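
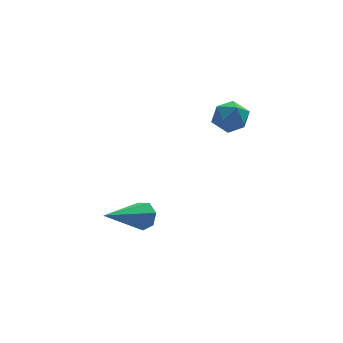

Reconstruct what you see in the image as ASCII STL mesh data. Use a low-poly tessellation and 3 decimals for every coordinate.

solid 
facet normal 0.789 0.430 -0.439
outer loop
vertex -1.862 -0.332 -0.538
vertex -2.274 0.047 -0.907
vertex -2.011 0.179 -0.305
endloop
endfacet
facet normal 0.327 -0.311 0.892
outer loop
vertex -1.862 -0.332 -0.538
vertex -2.011 0.179 -0.305
vertex -3.986 -0.887 0.047
endloop
endfacet
facet normal 0.789 0.431 -0.439
outer loop
vertex -2.011 0.179 -0.305
vertex -2.274 0.047 -0.907
vertex -2.358 0.59 -0.525
endloop
endfacet
facet normal -0.069 0.425 0.903
outer loop
vertex -2.011 0.179 -0.305
vertex -2.358 0.59 -0.525
vertex -3.986 -0.887 0.047
endloop
endfacet
facet normal 0.788 0.431 -0.439
outer loop
vertex -2.358 0.59 -0.525
vertex -2.274 0.047 -0.907
vertex -2.642 0.593 -1.032
endloop
endfacet
facet normal -0.571 0.755 0.324
outer loop
vertex -2.358 0.59 -0.525
vertex -2.642 0.593 -1.032
vertex -3.986 -0.887 0.047
endloop
endfacet
facet normal 0.788 0.431 -0.440
outer loop
vertex -2.642 0.593 -1.032
vertex -2.274 0.047 -0.907
vertex -2.649 0.184 -1.445
endloop
endfacet
facet normal -0.804 0.430 -0.412
outer loop
vertex -2.642 0.593 -1.032
vertex -2.649 0.184 -1.445
vertex -3.986 -0.887 0.047
endloop
endfacet
facet normal 0.788 0.430 -0.440
outer loop
vertex -2.649 0.184 -1.445
vertex -2.274 0.047 -0.907
vertex -2.374 -0.329 -1.453
endloop
endfacet
facet normal -0.590 -0.305 -0.748
outer loop
vertex -2.649 0.184 -1.445
vertex -2.374 -0.329 -1.453
vertex -3.986 -0.887 0.047
endloop
endfacet
facet normal 0.789 0.429 -0.440
outer loop
vertex -2.374 -0.329 -1.453
vertex -2.274 0.047 -0.907
vertex -2.024 -0.558 -1.049
endloop
endfacet
facet normal -0.090 -0.898 -0.431
outer loop
vertex -2.374 -0.329 -1.453
vertex -2.024 -0.558 -1.049
vertex -3.986 -0.887 0.047
endloop
endfacet
facet normal 0.789 0.429 -0.440
outer loop
vertex -2.024 -0.558 -1.049
vertex -2.274 0.047 -0.907
vertex -1.862 -0.332 -0.538
endloop
endfacet
facet normal 0.317 -0.900 0.298
outer loop
vertex -2.024 -0.558 -1.049
vertex -1.862 -0.332 -0.538
vertex -3.986 -0.887 0.047
endloop
endfacet
facet normal -0.426 -0.412 0.805
outer loop
vertex 1.161 2.393 3.308
vertex 1.233 1.641 2.961
vertex 1.845 1.939 3.437
endloop
endfacet
facet normal -0.067 0.178 0.982
outer loop
vertex 1.161 2.393 3.308
vertex 1.845 1.939 3.437
vertex 1.908 2.755 3.293
endloop
endfacet
facet normal -0.337 0.721 0.605
outer loop
vertex 1.161 2.393 3.308
vertex 1.908 2.755 3.293
vertex 1.336 2.961 2.728
endloop
endfacet
facet normal -0.863 0.466 0.196
outer loop
vertex 1.161 2.393 3.308
vertex 1.336 2.961 2.728
vertex 0.918 2.273 2.523
endloop
endfacet
facet normal -0.918 -0.236 0.320
outer loop
vertex 1.161 2.393 3.308
vertex 0.918 2.273 2.523
vertex 1.233 1.641 2.961
endloop
endfacet
facet normal 0.613 0.091 0.785
outer loop
vertex 1.908 2.755 3.293
vertex 1.845 1.939 3.437
vertex 2.442 2.227 2.937
endloop
endfacet
facet normal 0.033 -0.866 0.500
outer loop
vertex 1.845 1.939 3.437
vertex 1.233 1.641 2.961
vertex 2.024 1.539 2.732
endloop
endfacet
facet normal -0.763 -0.579 -0.286
outer loop
vertex 1.233 1.641 2.961
vertex 0.918 2.273 2.523
vertex 1.452 1.745 2.167
endloop
endfacet
facet normal -0.675 0.555 -0.486
outer loop
vertex 0.918 2.273 2.523
vertex 1.336 2.961 2.728
vertex 1.515 2.561 2.023
endloop
endfacet
facet normal 0.176 0.969 0.175
outer loop
vertex 1.336 2.961 2.728
vertex 1.908 2.755 3.293
vertex 2.127 2.859 2.499
endloop
endfacet
facet normal 0.863 -0.466 -0.196
outer loop
vertex 2.199 2.107 2.152
vertex 2.442 2.227 2.937
vertex 2.024 1.539 2.732
endloop
endfacet
facet normal 0.337 -0.721 -0.605
outer loop
vertex 2.199 2.107 2.152
vertex 2.024 1.539 2.732
vertex 1.452 1.745 2.167
endloop
endfacet
facet normal 0.067 -0.178 -0.982
outer loop
vertex 2.199 2.107 2.152
vertex 1.452 1.745 2.167
vertex 1.515 2.561 2.023
endloop
endfacet
facet normal 0.426 0.412 -0.805
outer loop
vertex 2.199 2.107 2.152
vertex 1.515 2.561 2.023
vertex 2.127 2.859 2.499
endloop
endfacet
facet normal 0.918 0.236 -0.320
outer loop
vertex 2.199 2.107 2.152
vertex 2.127 2.859 2.499
vertex 2.442 2.227 2.937
endloop
endfacet
facet normal 0.675 -0.555 0.486
outer loop
vertex 2.024 1.539 2.732
vertex 2.442 2.227 2.937
vertex 1.845 1.939 3.437
endloop
endfacet
facet normal -0.176 -0.969 -0.175
outer loop
vertex 1.452 1.745 2.167
vertex 2.024 1.539 2.732
vertex 1.233 1.641 2.961
endloop
endfacet
facet normal -0.613 -0.091 -0.785
outer loop
vertex 1.515 2.561 2.023
vertex 1.452 1.745 2.167
vertex 0.918 2.273 2.523
endloop
endfacet
facet normal -0.033 0.866 -0.500
outer loop
vertex 2.127 2.859 2.499
vertex 1.515 2.561 2.023
vertex 1.336 2.961 2.728
endloop
endfacet
facet normal 0.763 0.579 0.286
outer loop
vertex 2.442 2.227 2.937
vertex 2.127 2.859 2.499
vertex 1.908 2.755 3.293
endloop
endfacet

endsolid


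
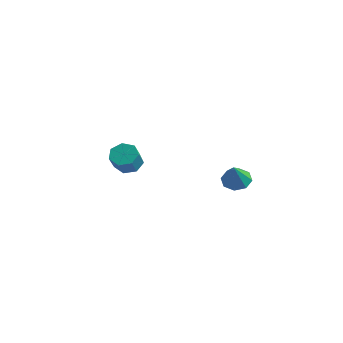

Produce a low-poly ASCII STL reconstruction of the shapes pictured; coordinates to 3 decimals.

solid 
facet normal -0.328 0.493 -0.806
outer loop
vertex 3.795 -2.329 -3.898
vertex 3.423 -1.763 -3.401
vertex 4.182 -1.836 -3.754
endloop
endfacet
facet normal 0.799 -0.580 -0.162
outer loop
vertex 3.795 -2.329 -3.898
vertex 4.182 -1.836 -3.754
vertex 3.977 -2.597 -2.039
endloop
endfacet
facet normal -0.327 0.494 -0.806
outer loop
vertex 4.182 -1.836 -3.754
vertex 3.423 -1.763 -3.401
vertex 4.125 -1.301 -3.403
endloop
endfacet
facet normal 0.992 0.022 0.128
outer loop
vertex 4.182 -1.836 -3.754
vertex 4.125 -1.301 -3.403
vertex 3.977 -2.597 -2.039
endloop
endfacet
facet normal -0.328 0.494 -0.805
outer loop
vertex 4.125 -1.301 -3.403
vertex 3.423 -1.763 -3.401
vertex 3.657 -1.036 -3.05
endloop
endfacet
facet normal 0.685 0.490 0.540
outer loop
vertex 4.125 -1.301 -3.403
vertex 3.657 -1.036 -3.05
vertex 3.977 -2.597 -2.039
endloop
endfacet
facet normal -0.327 0.494 -0.805
outer loop
vertex 3.657 -1.036 -3.05
vertex 3.423 -1.763 -3.401
vertex 3.052 -1.197 -2.903
endloop
endfacet
facet normal 0.056 0.551 0.833
outer loop
vertex 3.657 -1.036 -3.05
vertex 3.052 -1.197 -2.903
vertex 3.977 -2.597 -2.039
endloop
endfacet
facet normal -0.329 0.493 -0.805
outer loop
vertex 3.052 -1.197 -2.903
vertex 3.423 -1.763 -3.401
vertex 2.665 -1.69 -3.047
endloop
endfacet
facet normal -0.525 0.168 0.834
outer loop
vertex 3.052 -1.197 -2.903
vertex 2.665 -1.69 -3.047
vertex 3.977 -2.597 -2.039
endloop
endfacet
facet normal -0.328 0.495 -0.805
outer loop
vertex 2.665 -1.69 -3.047
vertex 3.423 -1.763 -3.401
vertex 2.722 -2.225 -3.399
endloop
endfacet
facet normal -0.718 -0.434 0.544
outer loop
vertex 2.665 -1.69 -3.047
vertex 2.722 -2.225 -3.399
vertex 3.977 -2.597 -2.039
endloop
endfacet
facet normal -0.327 0.493 -0.806
outer loop
vertex 2.722 -2.225 -3.399
vertex 3.423 -1.763 -3.401
vertex 3.19 -2.49 -3.751
endloop
endfacet
facet normal -0.411 -0.902 0.133
outer loop
vertex 2.722 -2.225 -3.399
vertex 3.19 -2.49 -3.751
vertex 3.977 -2.597 -2.039
endloop
endfacet
facet normal -0.327 0.493 -0.806
outer loop
vertex 3.19 -2.49 -3.751
vertex 3.423 -1.763 -3.401
vertex 3.795 -2.329 -3.898
endloop
endfacet
facet normal 0.217 -0.963 -0.160
outer loop
vertex 3.19 -2.49 -3.751
vertex 3.795 -2.329 -3.898
vertex 3.977 -2.597 -2.039
endloop
endfacet
facet normal -0.326 0.573 -0.752
outer loop
vertex -3.304 -2.042 -4.352
vertex -4.017 -2.519 -4.407
vertex -3.878 -1.816 -3.931
endloop
endfacet
facet normal 0.551 0.762 0.342
outer loop
vertex -3.304 -2.042 -4.352
vertex -3.878 -1.816 -3.931
vertex -2.849 -2.844 -3.298
endloop
endfacet
facet normal 0.550 0.762 0.342
outer loop
vertex -2.849 -2.844 -3.298
vertex -3.878 -1.816 -3.931
vertex -3.423 -2.618 -2.878
endloop
endfacet
facet normal 0.325 -0.573 0.752
outer loop
vertex -2.849 -2.844 -3.298
vertex -3.423 -2.618 -2.878
vertex -3.563 -3.321 -3.353
endloop
endfacet
facet normal -0.325 0.573 -0.752
outer loop
vertex -3.878 -1.816 -3.931
vertex -4.017 -2.519 -4.407
vertex -4.557 -2.119 -3.869
endloop
endfacet
facet normal -0.258 0.712 0.653
outer loop
vertex -3.878 -1.816 -3.931
vertex -4.557 -2.119 -3.869
vertex -3.423 -2.618 -2.878
endloop
endfacet
facet normal -0.258 0.712 0.653
outer loop
vertex -3.423 -2.618 -2.878
vertex -4.557 -2.119 -3.869
vertex -4.102 -2.921 -2.816
endloop
endfacet
facet normal 0.324 -0.573 0.753
outer loop
vertex -3.423 -2.618 -2.878
vertex -4.102 -2.921 -2.816
vertex -3.563 -3.321 -3.353
endloop
endfacet
facet normal -0.325 0.573 -0.752
outer loop
vertex -4.557 -2.119 -3.869
vertex -4.017 -2.519 -4.407
vertex -4.83 -2.723 -4.211
endloop
endfacet
facet normal -0.872 0.126 0.473
outer loop
vertex -4.557 -2.119 -3.869
vertex -4.83 -2.723 -4.211
vertex -4.102 -2.921 -2.816
endloop
endfacet
facet normal -0.872 0.126 0.473
outer loop
vertex -4.102 -2.921 -2.816
vertex -4.83 -2.723 -4.211
vertex -4.375 -3.526 -3.158
endloop
endfacet
facet normal 0.325 -0.572 0.753
outer loop
vertex -4.102 -2.921 -2.816
vertex -4.375 -3.526 -3.158
vertex -3.563 -3.321 -3.353
endloop
endfacet
facet normal -0.325 0.574 -0.752
outer loop
vertex -4.83 -2.723 -4.211
vertex -4.017 -2.519 -4.407
vertex -4.491 -3.173 -4.701
endloop
endfacet
facet normal -0.830 -0.555 -0.065
outer loop
vertex -4.83 -2.723 -4.211
vertex -4.491 -3.173 -4.701
vertex -4.375 -3.526 -3.158
endloop
endfacet
facet normal -0.830 -0.555 -0.065
outer loop
vertex -4.375 -3.526 -3.158
vertex -4.491 -3.173 -4.701
vertex -4.036 -3.976 -3.648
endloop
endfacet
facet normal 0.325 -0.574 0.752
outer loop
vertex -4.375 -3.526 -3.158
vertex -4.036 -3.976 -3.648
vertex -3.563 -3.321 -3.353
endloop
endfacet
facet normal -0.325 0.573 -0.752
outer loop
vertex -4.491 -3.173 -4.701
vertex -4.017 -2.519 -4.407
vertex -3.796 -3.131 -4.969
endloop
endfacet
facet normal -0.164 -0.817 -0.553
outer loop
vertex -4.491 -3.173 -4.701
vertex -3.796 -3.131 -4.969
vertex -4.036 -3.976 -3.648
endloop
endfacet
facet normal -0.162 -0.818 -0.552
outer loop
vertex -4.036 -3.976 -3.648
vertex -3.796 -3.131 -4.969
vertex -3.341 -3.933 -3.916
endloop
endfacet
facet normal 0.325 -0.574 0.752
outer loop
vertex -4.036 -3.976 -3.648
vertex -3.341 -3.933 -3.916
vertex -3.563 -3.321 -3.353
endloop
endfacet
facet normal -0.325 0.573 -0.752
outer loop
vertex -3.796 -3.131 -4.969
vertex -4.017 -2.519 -4.407
vertex -3.267 -2.627 -4.813
endloop
endfacet
facet normal 0.627 -0.465 -0.625
outer loop
vertex -3.796 -3.131 -4.969
vertex -3.267 -2.627 -4.813
vertex -3.341 -3.933 -3.916
endloop
endfacet
facet normal 0.627 -0.465 -0.625
outer loop
vertex -3.341 -3.933 -3.916
vertex -3.267 -2.627 -4.813
vertex -2.813 -3.43 -3.76
endloop
endfacet
facet normal 0.325 -0.574 0.752
outer loop
vertex -3.341 -3.933 -3.916
vertex -2.813 -3.43 -3.76
vertex -3.563 -3.321 -3.353
endloop
endfacet
facet normal -0.325 0.573 -0.753
outer loop
vertex -3.267 -2.627 -4.813
vertex -4.017 -2.519 -4.407
vertex -3.304 -2.042 -4.352
endloop
endfacet
facet normal 0.945 0.238 -0.226
outer loop
vertex -3.267 -2.627 -4.813
vertex -3.304 -2.042 -4.352
vertex -2.813 -3.43 -3.76
endloop
endfacet
facet normal 0.945 0.237 -0.227
outer loop
vertex -2.813 -3.43 -3.76
vertex -3.304 -2.042 -4.352
vertex -2.849 -2.844 -3.298
endloop
endfacet
facet normal 0.325 -0.573 0.752
outer loop
vertex -2.813 -3.43 -3.76
vertex -2.849 -2.844 -3.298
vertex -3.563 -3.321 -3.353
endloop
endfacet

endsolid


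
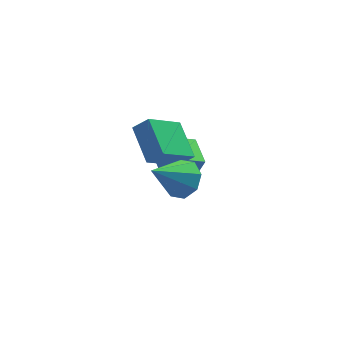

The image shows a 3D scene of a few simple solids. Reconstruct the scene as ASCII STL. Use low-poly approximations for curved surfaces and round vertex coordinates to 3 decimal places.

solid 
facet normal -0.696 0.240 -0.677
outer loop
vertex -2.453 -0.077 1.421
vertex -2.547 1.462 2.062
vertex -1.064 0.515 0.203
endloop
endfacet
facet normal 0.056 -0.921 -0.384
outer loop
vertex -0.493 0.318 0.758
vertex -2.453 -0.077 1.421
vertex -1.064 0.515 0.203
endloop
endfacet
facet normal -0.696 0.240 -0.677
outer loop
vertex -1.064 0.515 0.203
vertex -2.547 1.462 2.062
vertex -1.157 2.054 0.844
endloop
endfacet
facet normal 0.716 0.305 -0.628
outer loop
vertex -1.157 2.054 0.844
vertex -0.493 0.318 0.758
vertex -1.064 0.515 0.203
endloop
endfacet
facet normal -0.716 -0.305 0.628
outer loop
vertex -2.453 -0.077 1.421
vertex -1.976 1.265 2.617
vertex -2.547 1.462 2.062
endloop
endfacet
facet normal 0.056 -0.922 -0.384
outer loop
vertex -1.883 -0.274 1.976
vertex -2.453 -0.077 1.421
vertex -0.493 0.318 0.758
endloop
endfacet
facet normal -0.716 -0.305 0.628
outer loop
vertex -1.883 -0.274 1.976
vertex -1.976 1.265 2.617
vertex -2.453 -0.077 1.421
endloop
endfacet
facet normal -0.056 0.922 0.384
outer loop
vertex -2.547 1.462 2.062
vertex -1.976 1.265 2.617
vertex -1.157 2.054 0.844
endloop
endfacet
facet normal 0.716 0.305 -0.627
outer loop
vertex -0.587 1.857 1.399
vertex -0.493 0.318 0.758
vertex -1.157 2.054 0.844
endloop
endfacet
facet normal -0.056 0.922 0.384
outer loop
vertex -1.157 2.054 0.844
vertex -1.976 1.265 2.617
vertex -0.587 1.857 1.399
endloop
endfacet
facet normal 0.696 -0.240 0.677
outer loop
vertex -0.587 1.857 1.399
vertex -1.883 -0.274 1.976
vertex -0.493 0.318 0.758
endloop
endfacet
facet normal 0.696 -0.240 0.677
outer loop
vertex -1.976 1.265 2.617
vertex -1.883 -0.274 1.976
vertex -0.587 1.857 1.399
endloop
endfacet
facet normal -0.918 0.033 0.396
outer loop
vertex -1.025 0.943 0.134
vertex -0.967 2.322 0.152
vertex -1.53 0.979 -1.041
endloop
endfacet
facet normal -0.042 -0.999 -0.013
outer loop
vertex -0.393 0.938 -1.532
vertex -1.025 0.943 0.134
vertex -1.53 0.979 -1.041
endloop
endfacet
facet normal -0.918 0.033 0.396
outer loop
vertex -1.53 0.979 -1.041
vertex -0.967 2.322 0.152
vertex -1.473 2.358 -1.023
endloop
endfacet
facet normal -0.395 0.028 -0.918
outer loop
vertex -1.473 2.358 -1.023
vertex -0.393 0.938 -1.532
vertex -1.53 0.979 -1.041
endloop
endfacet
facet normal 0.395 -0.029 0.918
outer loop
vertex -1.025 0.943 0.134
vertex 0.17 2.281 -0.339
vertex -0.967 2.322 0.152
endloop
endfacet
facet normal -0.041 -0.999 -0.013
outer loop
vertex 0.113 0.902 -0.357
vertex -1.025 0.943 0.134
vertex -0.393 0.938 -1.532
endloop
endfacet
facet normal 0.395 -0.028 0.918
outer loop
vertex 0.113 0.902 -0.357
vertex 0.17 2.281 -0.339
vertex -1.025 0.943 0.134
endloop
endfacet
facet normal 0.042 0.999 0.013
outer loop
vertex -0.967 2.322 0.152
vertex 0.17 2.281 -0.339
vertex -1.473 2.358 -1.023
endloop
endfacet
facet normal -0.395 0.029 -0.918
outer loop
vertex -0.335 2.317 -1.514
vertex -0.393 0.938 -1.532
vertex -1.473 2.358 -1.023
endloop
endfacet
facet normal 0.042 0.999 0.013
outer loop
vertex -1.473 2.358 -1.023
vertex 0.17 2.281 -0.339
vertex -0.335 2.317 -1.514
endloop
endfacet
facet normal 0.918 -0.033 -0.396
outer loop
vertex -0.335 2.317 -1.514
vertex 0.113 0.902 -0.357
vertex -0.393 0.938 -1.532
endloop
endfacet
facet normal 0.918 -0.033 -0.395
outer loop
vertex 0.17 2.281 -0.339
vertex 0.113 0.902 -0.357
vertex -0.335 2.317 -1.514
endloop
endfacet
facet normal 0.695 0.181 -0.696
outer loop
vertex -1.461 -2.697 3.817
vertex -1.975 -2.959 3.235
vertex -1.815 -2.235 3.583
endloop
endfacet
facet normal 0.135 0.528 0.839
outer loop
vertex -1.461 -2.697 3.817
vertex -1.815 -2.235 3.583
vertex -3.205 -3.281 4.465
endloop
endfacet
facet normal 0.695 0.181 -0.696
outer loop
vertex -1.815 -2.235 3.583
vertex -1.975 -2.959 3.235
vertex -2.263 -2.197 3.145
endloop
endfacet
facet normal -0.351 0.831 0.432
outer loop
vertex -1.815 -2.235 3.583
vertex -2.263 -2.197 3.145
vertex -3.205 -3.281 4.465
endloop
endfacet
facet normal 0.695 0.181 -0.696
outer loop
vertex -2.263 -2.197 3.145
vertex -1.975 -2.959 3.235
vertex -2.542 -2.606 2.76
endloop
endfacet
facet normal -0.793 0.605 -0.069
outer loop
vertex -2.263 -2.197 3.145
vertex -2.542 -2.606 2.76
vertex -3.205 -3.281 4.465
endloop
endfacet
facet normal 0.696 0.182 -0.695
outer loop
vertex -2.542 -2.606 2.76
vertex -1.975 -2.959 3.235
vertex -2.489 -3.222 2.652
endloop
endfacet
facet normal -0.930 -0.016 -0.368
outer loop
vertex -2.542 -2.606 2.76
vertex -2.489 -3.222 2.652
vertex -3.205 -3.281 4.465
endloop
endfacet
facet normal 0.695 0.182 -0.695
outer loop
vertex -2.489 -3.222 2.652
vertex -1.975 -2.959 3.235
vertex -2.134 -3.684 2.886
endloop
endfacet
facet normal -0.682 -0.671 -0.291
outer loop
vertex -2.489 -3.222 2.652
vertex -2.134 -3.684 2.886
vertex -3.205 -3.281 4.465
endloop
endfacet
facet normal 0.695 0.182 -0.695
outer loop
vertex -2.134 -3.684 2.886
vertex -1.975 -2.959 3.235
vertex -1.686 -3.722 3.324
endloop
endfacet
facet normal -0.196 -0.974 0.116
outer loop
vertex -2.134 -3.684 2.886
vertex -1.686 -3.722 3.324
vertex -3.205 -3.281 4.465
endloop
endfacet
facet normal 0.694 0.182 -0.696
outer loop
vertex -1.686 -3.722 3.324
vertex -1.975 -2.959 3.235
vertex -1.407 -3.313 3.709
endloop
endfacet
facet normal 0.246 -0.748 0.616
outer loop
vertex -1.686 -3.722 3.324
vertex -1.407 -3.313 3.709
vertex -3.205 -3.281 4.465
endloop
endfacet
facet normal 0.695 0.183 -0.696
outer loop
vertex -1.407 -3.313 3.709
vertex -1.975 -2.959 3.235
vertex -1.461 -2.697 3.817
endloop
endfacet
facet normal 0.383 -0.127 0.915
outer loop
vertex -1.407 -3.313 3.709
vertex -1.461 -2.697 3.817
vertex -3.205 -3.281 4.465
endloop
endfacet

endsolid


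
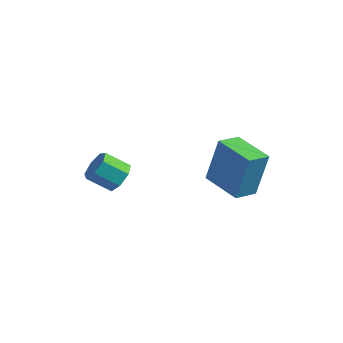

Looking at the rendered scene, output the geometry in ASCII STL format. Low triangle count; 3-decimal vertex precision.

solid 
facet normal 0.728 0.366 -0.580
outer loop
vertex -0.525 1.273 2.493
vertex -0.882 1.845 2.406
vertex -0.425 1.7 2.888
endloop
endfacet
facet normal 0.664 -0.586 0.465
outer loop
vertex -0.525 1.273 2.493
vertex -0.425 1.7 2.888
vertex -1.341 0.863 3.142
endloop
endfacet
facet normal 0.664 -0.586 0.465
outer loop
vertex -1.341 0.863 3.142
vertex -0.425 1.7 2.888
vertex -1.241 1.29 3.537
endloop
endfacet
facet normal -0.728 -0.365 0.579
outer loop
vertex -1.341 0.863 3.142
vertex -1.241 1.29 3.537
vertex -1.698 1.435 3.054
endloop
endfacet
facet normal 0.728 0.367 -0.579
outer loop
vertex -0.425 1.7 2.888
vertex -0.882 1.845 2.406
vertex -0.67 2.236 2.92
endloop
endfacet
facet normal 0.546 0.201 0.813
outer loop
vertex -0.425 1.7 2.888
vertex -0.67 2.236 2.92
vertex -1.241 1.29 3.537
endloop
endfacet
facet normal 0.547 0.200 0.813
outer loop
vertex -1.241 1.29 3.537
vertex -0.67 2.236 2.92
vertex -1.485 1.826 3.569
endloop
endfacet
facet normal -0.728 -0.366 0.579
outer loop
vertex -1.241 1.29 3.537
vertex -1.485 1.826 3.569
vertex -1.698 1.435 3.054
endloop
endfacet
facet normal 0.729 0.366 -0.579
outer loop
vertex -0.67 2.236 2.92
vertex -0.882 1.845 2.406
vertex -1.074 2.478 2.564
endloop
endfacet
facet normal 0.017 0.836 0.549
outer loop
vertex -0.67 2.236 2.92
vertex -1.074 2.478 2.564
vertex -1.485 1.826 3.569
endloop
endfacet
facet normal 0.017 0.836 0.549
outer loop
vertex -1.485 1.826 3.569
vertex -1.074 2.478 2.564
vertex -1.89 2.068 3.213
endloop
endfacet
facet normal -0.728 -0.366 0.579
outer loop
vertex -1.485 1.826 3.569
vertex -1.89 2.068 3.213
vertex -1.698 1.435 3.054
endloop
endfacet
facet normal 0.728 0.366 -0.580
outer loop
vertex -1.074 2.478 2.564
vertex -0.882 1.845 2.406
vertex -1.334 2.243 2.089
endloop
endfacet
facet normal -0.525 0.841 -0.129
outer loop
vertex -1.074 2.478 2.564
vertex -1.334 2.243 2.089
vertex -1.89 2.068 3.213
endloop
endfacet
facet normal -0.526 0.841 -0.129
outer loop
vertex -1.89 2.068 3.213
vertex -1.334 2.243 2.089
vertex -2.149 1.833 2.738
endloop
endfacet
facet normal -0.729 -0.366 0.579
outer loop
vertex -1.89 2.068 3.213
vertex -2.149 1.833 2.738
vertex -1.698 1.435 3.054
endloop
endfacet
facet normal 0.728 0.366 -0.579
outer loop
vertex -1.334 2.243 2.089
vertex -0.882 1.845 2.406
vertex -1.253 1.708 1.853
endloop
endfacet
facet normal -0.672 0.211 -0.710
outer loop
vertex -1.334 2.243 2.089
vertex -1.253 1.708 1.853
vertex -2.149 1.833 2.738
endloop
endfacet
facet normal -0.671 0.214 -0.710
outer loop
vertex -2.149 1.833 2.738
vertex -1.253 1.708 1.853
vertex -2.069 1.299 2.501
endloop
endfacet
facet normal -0.729 -0.366 0.579
outer loop
vertex -2.149 1.833 2.738
vertex -2.069 1.299 2.501
vertex -1.698 1.435 3.054
endloop
endfacet
facet normal 0.728 0.366 -0.579
outer loop
vertex -1.253 1.708 1.853
vertex -0.882 1.845 2.406
vertex -0.894 1.277 2.032
endloop
endfacet
facet normal -0.313 -0.575 -0.756
outer loop
vertex -1.253 1.708 1.853
vertex -0.894 1.277 2.032
vertex -2.069 1.299 2.501
endloop
endfacet
facet normal -0.312 -0.575 -0.756
outer loop
vertex -2.069 1.299 2.501
vertex -0.894 1.277 2.032
vertex -1.709 0.867 2.681
endloop
endfacet
facet normal -0.729 -0.366 0.579
outer loop
vertex -2.069 1.299 2.501
vertex -1.709 0.867 2.681
vertex -1.698 1.435 3.054
endloop
endfacet
facet normal 0.728 0.366 -0.580
outer loop
vertex -0.894 1.277 2.032
vertex -0.882 1.845 2.406
vertex -0.525 1.273 2.493
endloop
endfacet
facet normal 0.282 -0.931 -0.234
outer loop
vertex -0.894 1.277 2.032
vertex -0.525 1.273 2.493
vertex -1.709 0.867 2.681
endloop
endfacet
facet normal 0.282 -0.931 -0.233
outer loop
vertex -1.709 0.867 2.681
vertex -0.525 1.273 2.493
vertex -1.341 0.863 3.142
endloop
endfacet
facet normal -0.729 -0.366 0.579
outer loop
vertex -1.709 0.867 2.681
vertex -1.341 0.863 3.142
vertex -1.698 1.435 3.054
endloop
endfacet
facet normal -0.941 0.332 0.069
outer loop
vertex 2.042 3.9 4.259
vertex 2.351 4.828 4.01
vertex 1.757 3.486 2.365
endloop
endfacet
facet normal -0.306 -0.919 0.247
outer loop
vertex 3.329 2.932 2.25
vertex 2.042 3.9 4.259
vertex 1.757 3.486 2.365
endloop
endfacet
facet normal -0.941 0.333 0.068
outer loop
vertex 1.757 3.486 2.365
vertex 2.351 4.828 4.01
vertex 2.067 4.414 2.116
endloop
endfacet
facet normal -0.145 -0.211 -0.967
outer loop
vertex 2.067 4.414 2.116
vertex 3.329 2.932 2.25
vertex 1.757 3.486 2.365
endloop
endfacet
facet normal 0.145 0.211 0.967
outer loop
vertex 2.042 3.9 4.259
vertex 3.923 4.274 3.895
vertex 2.351 4.828 4.01
endloop
endfacet
facet normal -0.306 -0.919 0.247
outer loop
vertex 3.613 3.346 4.144
vertex 2.042 3.9 4.259
vertex 3.329 2.932 2.25
endloop
endfacet
facet normal 0.145 0.211 0.967
outer loop
vertex 3.613 3.346 4.144
vertex 3.923 4.274 3.895
vertex 2.042 3.9 4.259
endloop
endfacet
facet normal 0.306 0.919 -0.247
outer loop
vertex 2.351 4.828 4.01
vertex 3.923 4.274 3.895
vertex 2.067 4.414 2.116
endloop
endfacet
facet normal -0.145 -0.211 -0.967
outer loop
vertex 3.638 3.86 2.001
vertex 3.329 2.932 2.25
vertex 2.067 4.414 2.116
endloop
endfacet
facet normal 0.306 0.919 -0.247
outer loop
vertex 2.067 4.414 2.116
vertex 3.923 4.274 3.895
vertex 3.638 3.86 2.001
endloop
endfacet
facet normal 0.941 -0.332 -0.069
outer loop
vertex 3.638 3.86 2.001
vertex 3.613 3.346 4.144
vertex 3.329 2.932 2.25
endloop
endfacet
facet normal 0.941 -0.333 -0.069
outer loop
vertex 3.923 4.274 3.895
vertex 3.613 3.346 4.144
vertex 3.638 3.86 2.001
endloop
endfacet

endsolid


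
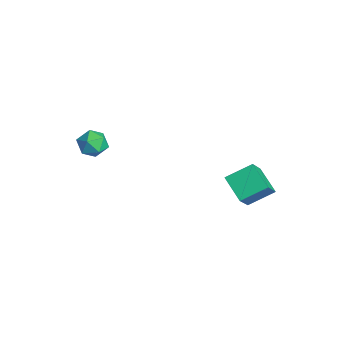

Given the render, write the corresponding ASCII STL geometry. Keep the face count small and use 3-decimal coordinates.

solid 
facet normal -0.517 0.428 -0.742
outer loop
vertex 1.968 4.931 2.003
vertex 3.359 5.235 1.209
vertex 1.853 3.48 1.246
endloop
endfacet
facet normal -0.853 -0.187 0.487
outer loop
vertex 2.861 2.645 2.691
vertex 1.968 4.931 2.003
vertex 1.853 3.48 1.246
endloop
endfacet
facet normal -0.517 0.428 -0.741
outer loop
vertex 1.853 3.48 1.246
vertex 3.359 5.235 1.209
vertex 3.244 3.785 0.452
endloop
endfacet
facet normal -0.070 -0.884 -0.462
outer loop
vertex 3.244 3.785 0.452
vertex 2.861 2.645 2.691
vertex 1.853 3.48 1.246
endloop
endfacet
facet normal 0.070 0.884 0.462
outer loop
vertex 1.968 4.931 2.003
vertex 4.367 4.4 2.654
vertex 3.359 5.235 1.209
endloop
endfacet
facet normal -0.853 -0.187 0.487
outer loop
vertex 2.976 4.095 3.448
vertex 1.968 4.931 2.003
vertex 2.861 2.645 2.691
endloop
endfacet
facet normal 0.070 0.884 0.462
outer loop
vertex 2.976 4.095 3.448
vertex 4.367 4.4 2.654
vertex 1.968 4.931 2.003
endloop
endfacet
facet normal 0.853 0.187 -0.487
outer loop
vertex 3.359 5.235 1.209
vertex 4.367 4.4 2.654
vertex 3.244 3.785 0.452
endloop
endfacet
facet normal -0.071 -0.884 -0.462
outer loop
vertex 4.252 2.949 1.897
vertex 2.861 2.645 2.691
vertex 3.244 3.785 0.452
endloop
endfacet
facet normal 0.853 0.187 -0.487
outer loop
vertex 3.244 3.785 0.452
vertex 4.367 4.4 2.654
vertex 4.252 2.949 1.897
endloop
endfacet
facet normal 0.517 -0.428 0.741
outer loop
vertex 4.252 2.949 1.897
vertex 2.976 4.095 3.448
vertex 2.861 2.645 2.691
endloop
endfacet
facet normal 0.517 -0.428 0.741
outer loop
vertex 4.367 4.4 2.654
vertex 2.976 4.095 3.448
vertex 4.252 2.949 1.897
endloop
endfacet
facet normal 0.113 0.949 0.296
outer loop
vertex -2.486 -1.77 2.047
vertex -3.256 -1.843 2.575
vertex -2.419 -2.055 2.936
endloop
endfacet
facet normal 0.745 0.649 0.152
outer loop
vertex -2.486 -1.77 2.047
vertex -2.419 -2.055 2.936
vertex -1.915 -2.477 2.269
endloop
endfacet
facet normal 0.735 0.428 -0.526
outer loop
vertex -2.486 -1.77 2.047
vertex -1.915 -2.477 2.269
vertex -2.44 -2.525 1.497
endloop
endfacet
facet normal 0.097 0.590 -0.802
outer loop
vertex -2.486 -1.77 2.047
vertex -2.44 -2.525 1.497
vertex -3.269 -2.133 1.685
endloop
endfacet
facet normal -0.287 0.912 -0.293
outer loop
vertex -2.486 -1.77 2.047
vertex -3.269 -2.133 1.685
vertex -3.256 -1.843 2.575
endloop
endfacet
facet normal 0.818 0.077 0.570
outer loop
vertex -1.915 -2.477 2.269
vertex -2.419 -2.055 2.936
vertex -2.331 -2.987 2.935
endloop
endfacet
facet normal -0.205 0.559 0.803
outer loop
vertex -2.419 -2.055 2.936
vertex -3.256 -1.843 2.575
vertex -3.16 -2.595 3.123
endloop
endfacet
facet normal -0.853 0.500 -0.150
outer loop
vertex -3.256 -1.843 2.575
vertex -3.269 -2.133 1.685
vertex -3.685 -2.643 2.351
endloop
endfacet
facet normal -0.230 -0.021 -0.973
outer loop
vertex -3.269 -2.133 1.685
vertex -2.44 -2.525 1.497
vertex -3.181 -3.065 1.684
endloop
endfacet
facet normal 0.801 -0.282 -0.527
outer loop
vertex -2.44 -2.525 1.497
vertex -1.915 -2.477 2.269
vertex -2.344 -3.277 2.045
endloop
endfacet
facet normal -0.097 -0.590 0.802
outer loop
vertex -3.114 -3.35 2.573
vertex -2.331 -2.987 2.935
vertex -3.16 -2.595 3.123
endloop
endfacet
facet normal -0.735 -0.428 0.526
outer loop
vertex -3.114 -3.35 2.573
vertex -3.16 -2.595 3.123
vertex -3.685 -2.643 2.351
endloop
endfacet
facet normal -0.745 -0.649 -0.152
outer loop
vertex -3.114 -3.35 2.573
vertex -3.685 -2.643 2.351
vertex -3.181 -3.065 1.684
endloop
endfacet
facet normal -0.113 -0.949 -0.296
outer loop
vertex -3.114 -3.35 2.573
vertex -3.181 -3.065 1.684
vertex -2.344 -3.277 2.045
endloop
endfacet
facet normal 0.287 -0.912 0.293
outer loop
vertex -3.114 -3.35 2.573
vertex -2.344 -3.277 2.045
vertex -2.331 -2.987 2.935
endloop
endfacet
facet normal 0.230 0.021 0.973
outer loop
vertex -3.16 -2.595 3.123
vertex -2.331 -2.987 2.935
vertex -2.419 -2.055 2.936
endloop
endfacet
facet normal -0.801 0.282 0.527
outer loop
vertex -3.685 -2.643 2.351
vertex -3.16 -2.595 3.123
vertex -3.256 -1.843 2.575
endloop
endfacet
facet normal -0.818 -0.077 -0.570
outer loop
vertex -3.181 -3.065 1.684
vertex -3.685 -2.643 2.351
vertex -3.269 -2.133 1.685
endloop
endfacet
facet normal 0.205 -0.559 -0.803
outer loop
vertex -2.344 -3.277 2.045
vertex -3.181 -3.065 1.684
vertex -2.44 -2.525 1.497
endloop
endfacet
facet normal 0.853 -0.500 0.150
outer loop
vertex -2.331 -2.987 2.935
vertex -2.344 -3.277 2.045
vertex -1.915 -2.477 2.269
endloop
endfacet

endsolid


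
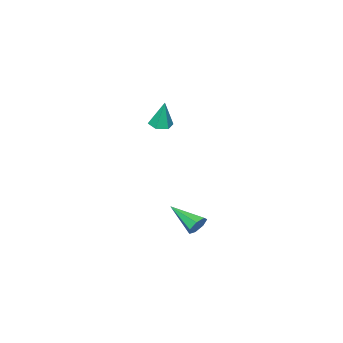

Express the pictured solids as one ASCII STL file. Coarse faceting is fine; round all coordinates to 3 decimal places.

solid 
facet normal -0.021 -0.196 -0.980
outer loop
vertex -2.02 0.458 1.557
vertex -2.476 0.842 1.49
vertex -1.911 1.036 1.439
endloop
endfacet
facet normal 0.937 -0.109 0.333
outer loop
vertex -2.02 0.458 1.557
vertex -1.911 1.036 1.439
vertex -2.444 1.138 2.97
endloop
endfacet
facet normal -0.021 -0.196 -0.980
outer loop
vertex -1.911 1.036 1.439
vertex -2.476 0.842 1.49
vertex -2.367 1.42 1.372
endloop
endfacet
facet normal 0.621 0.766 0.165
outer loop
vertex -1.911 1.036 1.439
vertex -2.367 1.42 1.372
vertex -2.444 1.138 2.97
endloop
endfacet
facet normal -0.021 -0.196 -0.980
outer loop
vertex -2.367 1.42 1.372
vertex -2.476 0.842 1.49
vertex -2.932 1.225 1.423
endloop
endfacet
facet normal -0.310 0.939 0.151
outer loop
vertex -2.367 1.42 1.372
vertex -2.932 1.225 1.423
vertex -2.444 1.138 2.97
endloop
endfacet
facet normal -0.021 -0.196 -0.980
outer loop
vertex -2.932 1.225 1.423
vertex -2.476 0.842 1.49
vertex -3.041 0.647 1.541
endloop
endfacet
facet normal -0.923 0.236 0.304
outer loop
vertex -2.932 1.225 1.423
vertex -3.041 0.647 1.541
vertex -2.444 1.138 2.97
endloop
endfacet
facet normal -0.021 -0.196 -0.980
outer loop
vertex -3.041 0.647 1.541
vertex -2.476 0.842 1.49
vertex -2.585 0.263 1.608
endloop
endfacet
facet normal -0.607 -0.638 0.473
outer loop
vertex -3.041 0.647 1.541
vertex -2.585 0.263 1.608
vertex -2.444 1.138 2.97
endloop
endfacet
facet normal -0.021 -0.196 -0.980
outer loop
vertex -2.585 0.263 1.608
vertex -2.476 0.842 1.49
vertex -2.02 0.458 1.557
endloop
endfacet
facet normal 0.324 -0.811 0.487
outer loop
vertex -2.585 0.263 1.608
vertex -2.02 0.458 1.557
vertex -2.444 1.138 2.97
endloop
endfacet
facet normal -0.028 0.919 -0.394
outer loop
vertex -1.778 3.649 -3.796
vertex -2.126 3.442 -4.253
vertex -2.301 3.668 -3.714
endloop
endfacet
facet normal 0.158 0.107 0.982
outer loop
vertex -1.778 3.649 -3.796
vertex -2.301 3.668 -3.714
vertex -2.074 1.798 -3.547
endloop
endfacet
facet normal -0.029 0.918 -0.394
outer loop
vertex -2.301 3.668 -3.714
vertex -2.126 3.442 -4.253
vertex -2.692 3.517 -4.037
endloop
endfacet
facet normal -0.635 -0.008 0.772
outer loop
vertex -2.301 3.668 -3.714
vertex -2.692 3.517 -4.037
vertex -2.074 1.798 -3.547
endloop
endfacet
facet normal -0.029 0.918 -0.395
outer loop
vertex -2.692 3.517 -4.037
vertex -2.126 3.442 -4.253
vertex -2.656 3.309 -4.523
endloop
endfacet
facet normal -0.945 -0.321 0.067
outer loop
vertex -2.692 3.517 -4.037
vertex -2.656 3.309 -4.523
vertex -2.074 1.798 -3.547
endloop
endfacet
facet normal -0.030 0.919 -0.394
outer loop
vertex -2.656 3.309 -4.523
vertex -2.126 3.442 -4.253
vertex -2.221 3.202 -4.805
endloop
endfacet
facet normal -0.535 -0.594 -0.600
outer loop
vertex -2.656 3.309 -4.523
vertex -2.221 3.202 -4.805
vertex -2.074 1.798 -3.547
endloop
endfacet
facet normal -0.028 0.918 -0.395
outer loop
vertex -2.221 3.202 -4.805
vertex -2.126 3.442 -4.253
vertex -1.715 3.275 -4.671
endloop
endfacet
facet normal 0.283 -0.623 -0.729
outer loop
vertex -2.221 3.202 -4.805
vertex -1.715 3.275 -4.671
vertex -2.074 1.798 -3.547
endloop
endfacet
facet normal -0.028 0.918 -0.395
outer loop
vertex -1.715 3.275 -4.671
vertex -2.126 3.442 -4.253
vertex -1.517 3.474 -4.222
endloop
endfacet
facet normal 0.895 -0.387 -0.223
outer loop
vertex -1.715 3.275 -4.671
vertex -1.517 3.474 -4.222
vertex -2.074 1.798 -3.547
endloop
endfacet
facet normal -0.028 0.918 -0.395
outer loop
vertex -1.517 3.474 -4.222
vertex -2.126 3.442 -4.253
vertex -1.778 3.649 -3.796
endloop
endfacet
facet normal 0.840 -0.062 0.540
outer loop
vertex -1.517 3.474 -4.222
vertex -1.778 3.649 -3.796
vertex -2.074 1.798 -3.547
endloop
endfacet

endsolid


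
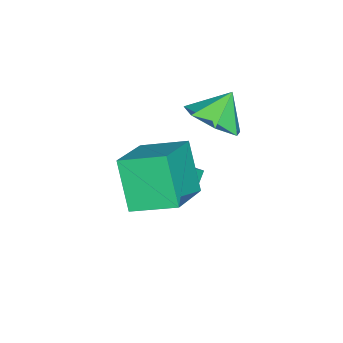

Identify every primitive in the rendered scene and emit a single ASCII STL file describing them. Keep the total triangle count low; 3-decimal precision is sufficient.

solid 
facet normal 0.586 -0.294 -0.755
outer loop
vertex 1.284 0.771 2.322
vertex 0.424 0.357 1.816
vertex 0.832 1.354 1.744
endloop
endfacet
facet normal 0.173 0.758 0.629
outer loop
vertex 1.284 0.771 2.322
vertex 0.832 1.354 1.744
vertex -0.344 0.743 2.804
endloop
endfacet
facet normal 0.587 -0.295 -0.754
outer loop
vertex 0.832 1.354 1.744
vertex 0.424 0.357 1.816
vertex 0.074 1.186 1.219
endloop
endfacet
facet normal -0.326 0.929 0.174
outer loop
vertex 0.832 1.354 1.744
vertex 0.074 1.186 1.219
vertex -0.344 0.743 2.804
endloop
endfacet
facet normal 0.587 -0.295 -0.754
outer loop
vertex 0.074 1.186 1.219
vertex 0.424 0.357 1.816
vertex -0.421 0.394 1.144
endloop
endfacet
facet normal -0.843 0.534 -0.073
outer loop
vertex 0.074 1.186 1.219
vertex -0.421 0.394 1.144
vertex -0.344 0.743 2.804
endloop
endfacet
facet normal 0.587 -0.295 -0.754
outer loop
vertex -0.421 0.394 1.144
vertex 0.424 0.357 1.816
vertex -0.279 -0.426 1.575
endloop
endfacet
facet normal -0.988 -0.132 0.074
outer loop
vertex -0.421 0.394 1.144
vertex -0.279 -0.426 1.575
vertex -0.344 0.743 2.804
endloop
endfacet
facet normal 0.587 -0.295 -0.754
outer loop
vertex -0.279 -0.426 1.575
vertex 0.424 0.357 1.816
vertex 0.392 -0.657 2.187
endloop
endfacet
facet normal -0.654 -0.565 0.503
outer loop
vertex -0.279 -0.426 1.575
vertex 0.392 -0.657 2.187
vertex -0.344 0.743 2.804
endloop
endfacet
facet normal 0.587 -0.295 -0.754
outer loop
vertex 0.392 -0.657 2.187
vertex 0.424 0.357 1.816
vertex 1.088 -0.124 2.52
endloop
endfacet
facet normal -0.090 -0.441 0.893
outer loop
vertex 0.392 -0.657 2.187
vertex 1.088 -0.124 2.52
vertex -0.344 0.743 2.804
endloop
endfacet
facet normal 0.586 -0.295 -0.755
outer loop
vertex 1.088 -0.124 2.52
vertex 0.424 0.357 1.816
vertex 1.284 0.771 2.322
endloop
endfacet
facet normal 0.278 0.149 0.949
outer loop
vertex 1.088 -0.124 2.52
vertex 1.284 0.771 2.322
vertex -0.344 0.743 2.804
endloop
endfacet
facet normal -0.654 0.329 -0.681
outer loop
vertex 0.524 -0.987 -0.744
vertex 0.88 0.257 -0.486
vertex 1.146 -1.036 -1.365
endloop
endfacet
facet normal -0.270 -0.943 -0.196
outer loop
vertex 2.46 -1.697 0.006
vertex 0.524 -0.987 -0.744
vertex 1.146 -1.036 -1.365
endloop
endfacet
facet normal -0.654 0.329 -0.682
outer loop
vertex 1.146 -1.036 -1.365
vertex 0.88 0.257 -0.486
vertex 1.502 0.208 -1.106
endloop
endfacet
facet normal 0.707 -0.056 -0.705
outer loop
vertex 1.502 0.208 -1.106
vertex 2.46 -1.697 0.006
vertex 1.146 -1.036 -1.365
endloop
endfacet
facet normal -0.707 0.056 0.705
outer loop
vertex 0.524 -0.987 -0.744
vertex 2.194 -0.404 0.885
vertex 0.88 0.257 -0.486
endloop
endfacet
facet normal -0.270 -0.943 -0.196
outer loop
vertex 1.838 -1.648 0.626
vertex 0.524 -0.987 -0.744
vertex 2.46 -1.697 0.006
endloop
endfacet
facet normal -0.707 0.056 0.705
outer loop
vertex 1.838 -1.648 0.626
vertex 2.194 -0.404 0.885
vertex 0.524 -0.987 -0.744
endloop
endfacet
facet normal 0.270 0.943 0.196
outer loop
vertex 0.88 0.257 -0.486
vertex 2.194 -0.404 0.885
vertex 1.502 0.208 -1.106
endloop
endfacet
facet normal 0.707 -0.056 -0.705
outer loop
vertex 2.816 -0.453 0.264
vertex 2.46 -1.697 0.006
vertex 1.502 0.208 -1.106
endloop
endfacet
facet normal 0.270 0.943 0.196
outer loop
vertex 1.502 0.208 -1.106
vertex 2.194 -0.404 0.885
vertex 2.816 -0.453 0.264
endloop
endfacet
facet normal 0.654 -0.328 0.682
outer loop
vertex 2.816 -0.453 0.264
vertex 1.838 -1.648 0.626
vertex 2.46 -1.697 0.006
endloop
endfacet
facet normal 0.654 -0.329 0.681
outer loop
vertex 2.194 -0.404 0.885
vertex 1.838 -1.648 0.626
vertex 2.816 -0.453 0.264
endloop
endfacet
facet normal -0.404 -0.375 0.834
outer loop
vertex 4.141 -1.388 2.462
vertex 3.876 0.169 3.033
vertex 2.321 -1.377 1.586
endloop
endfacet
facet normal 0.158 -0.927 -0.340
outer loop
vertex 3.104 -0.649 -0.033
vertex 4.141 -1.388 2.462
vertex 2.321 -1.377 1.586
endloop
endfacet
facet normal -0.404 -0.375 0.834
outer loop
vertex 2.321 -1.377 1.586
vertex 3.876 0.169 3.033
vertex 2.055 0.181 2.157
endloop
endfacet
facet normal -0.901 0.005 -0.434
outer loop
vertex 2.055 0.181 2.157
vertex 3.104 -0.649 -0.033
vertex 2.321 -1.377 1.586
endloop
endfacet
facet normal 0.901 -0.006 0.433
outer loop
vertex 4.141 -1.388 2.462
vertex 4.659 0.897 1.414
vertex 3.876 0.169 3.033
endloop
endfacet
facet normal 0.157 -0.927 -0.340
outer loop
vertex 4.925 -0.661 0.843
vertex 4.141 -1.388 2.462
vertex 3.104 -0.649 -0.033
endloop
endfacet
facet normal 0.901 -0.005 0.434
outer loop
vertex 4.925 -0.661 0.843
vertex 4.659 0.897 1.414
vertex 4.141 -1.388 2.462
endloop
endfacet
facet normal -0.158 0.927 0.341
outer loop
vertex 3.876 0.169 3.033
vertex 4.659 0.897 1.414
vertex 2.055 0.181 2.157
endloop
endfacet
facet normal -0.901 0.006 -0.434
outer loop
vertex 2.839 0.908 0.538
vertex 3.104 -0.649 -0.033
vertex 2.055 0.181 2.157
endloop
endfacet
facet normal -0.158 0.927 0.340
outer loop
vertex 2.055 0.181 2.157
vertex 4.659 0.897 1.414
vertex 2.839 0.908 0.538
endloop
endfacet
facet normal 0.404 0.375 -0.835
outer loop
vertex 2.839 0.908 0.538
vertex 4.925 -0.661 0.843
vertex 3.104 -0.649 -0.033
endloop
endfacet
facet normal 0.404 0.375 -0.834
outer loop
vertex 4.659 0.897 1.414
vertex 4.925 -0.661 0.843
vertex 2.839 0.908 0.538
endloop
endfacet

endsolid


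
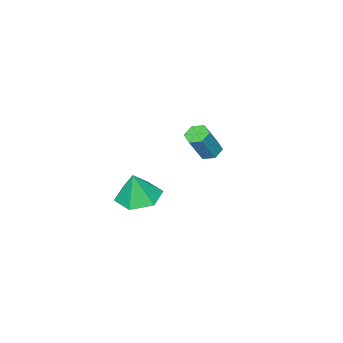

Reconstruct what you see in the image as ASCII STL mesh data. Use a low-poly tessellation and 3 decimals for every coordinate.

solid 
facet normal -0.213 0.018 -0.977
outer loop
vertex 4.58 4.276 1.241
vertex 3.707 3.921 1.425
vertex 3.846 4.871 1.412
endloop
endfacet
facet normal 0.630 0.658 0.413
outer loop
vertex 4.58 4.276 1.241
vertex 3.846 4.871 1.412
vertex 3.993 3.899 2.735
endloop
endfacet
facet normal -0.213 0.018 -0.977
outer loop
vertex 3.846 4.871 1.412
vertex 3.707 3.921 1.425
vertex 2.973 4.516 1.596
endloop
endfacet
facet normal -0.192 0.781 0.595
outer loop
vertex 3.846 4.871 1.412
vertex 2.973 4.516 1.596
vertex 3.993 3.899 2.735
endloop
endfacet
facet normal -0.214 0.017 -0.977
outer loop
vertex 2.973 4.516 1.596
vertex 3.707 3.921 1.425
vertex 2.834 3.567 1.61
endloop
endfacet
facet normal -0.709 0.114 0.696
outer loop
vertex 2.973 4.516 1.596
vertex 2.834 3.567 1.61
vertex 3.993 3.899 2.735
endloop
endfacet
facet normal -0.214 0.017 -0.977
outer loop
vertex 2.834 3.567 1.61
vertex 3.707 3.921 1.425
vertex 3.568 2.972 1.439
endloop
endfacet
facet normal -0.404 -0.676 0.616
outer loop
vertex 2.834 3.567 1.61
vertex 3.568 2.972 1.439
vertex 3.993 3.899 2.735
endloop
endfacet
facet normal -0.213 0.017 -0.977
outer loop
vertex 3.568 2.972 1.439
vertex 3.707 3.921 1.425
vertex 4.441 3.326 1.255
endloop
endfacet
facet normal 0.416 -0.799 0.435
outer loop
vertex 3.568 2.972 1.439
vertex 4.441 3.326 1.255
vertex 3.993 3.899 2.735
endloop
endfacet
facet normal -0.213 0.017 -0.977
outer loop
vertex 4.441 3.326 1.255
vertex 3.707 3.921 1.425
vertex 4.58 4.276 1.241
endloop
endfacet
facet normal 0.933 -0.132 0.334
outer loop
vertex 4.441 3.326 1.255
vertex 4.58 4.276 1.241
vertex 3.993 3.899 2.735
endloop
endfacet
facet normal -0.504 0.021 -0.863
outer loop
vertex -1.016 2.924 0.744
vertex -1.491 2.907 1.021
vertex -1.262 3.391 0.899
endloop
endfacet
facet normal 0.739 0.528 -0.419
outer loop
vertex -1.016 2.924 0.744
vertex -1.262 3.391 0.899
vertex -0.234 2.891 2.082
endloop
endfacet
facet normal 0.739 0.528 -0.419
outer loop
vertex -0.234 2.891 2.082
vertex -1.262 3.391 0.899
vertex -0.48 3.358 2.237
endloop
endfacet
facet normal 0.504 -0.021 0.863
outer loop
vertex -0.234 2.891 2.082
vertex -0.48 3.358 2.237
vertex -0.709 2.873 2.359
endloop
endfacet
facet normal -0.505 0.021 -0.863
outer loop
vertex -1.262 3.391 0.899
vertex -1.491 2.907 1.021
vertex -1.736 3.374 1.176
endloop
endfacet
facet normal -0.016 0.999 0.034
outer loop
vertex -1.262 3.391 0.899
vertex -1.736 3.374 1.176
vertex -0.48 3.358 2.237
endloop
endfacet
facet normal -0.016 0.999 0.034
outer loop
vertex -0.48 3.358 2.237
vertex -1.736 3.374 1.176
vertex -0.954 3.341 2.514
endloop
endfacet
facet normal 0.505 -0.021 0.863
outer loop
vertex -0.48 3.358 2.237
vertex -0.954 3.341 2.514
vertex -0.709 2.873 2.359
endloop
endfacet
facet normal -0.504 0.022 -0.863
outer loop
vertex -1.736 3.374 1.176
vertex -1.491 2.907 1.021
vertex -1.966 2.889 1.298
endloop
endfacet
facet normal -0.756 0.472 0.453
outer loop
vertex -1.736 3.374 1.176
vertex -1.966 2.889 1.298
vertex -0.954 3.341 2.514
endloop
endfacet
facet normal -0.756 0.472 0.453
outer loop
vertex -0.954 3.341 2.514
vertex -1.966 2.889 1.298
vertex -1.184 2.856 2.636
endloop
endfacet
facet normal 0.504 -0.022 0.863
outer loop
vertex -0.954 3.341 2.514
vertex -1.184 2.856 2.636
vertex -0.709 2.873 2.359
endloop
endfacet
facet normal -0.504 0.021 -0.863
outer loop
vertex -1.966 2.889 1.298
vertex -1.491 2.907 1.021
vertex -1.72 2.422 1.143
endloop
endfacet
facet normal -0.739 -0.528 0.419
outer loop
vertex -1.966 2.889 1.298
vertex -1.72 2.422 1.143
vertex -1.184 2.856 2.636
endloop
endfacet
facet normal -0.739 -0.528 0.419
outer loop
vertex -1.184 2.856 2.636
vertex -1.72 2.422 1.143
vertex -0.938 2.389 2.481
endloop
endfacet
facet normal 0.504 -0.021 0.863
outer loop
vertex -1.184 2.856 2.636
vertex -0.938 2.389 2.481
vertex -0.709 2.873 2.359
endloop
endfacet
facet normal -0.505 0.021 -0.863
outer loop
vertex -1.72 2.422 1.143
vertex -1.491 2.907 1.021
vertex -1.246 2.439 0.866
endloop
endfacet
facet normal 0.016 -0.999 -0.034
outer loop
vertex -1.72 2.422 1.143
vertex -1.246 2.439 0.866
vertex -0.938 2.389 2.481
endloop
endfacet
facet normal 0.016 -0.999 -0.034
outer loop
vertex -0.938 2.389 2.481
vertex -1.246 2.439 0.866
vertex -0.464 2.406 2.204
endloop
endfacet
facet normal 0.505 -0.021 0.863
outer loop
vertex -0.938 2.389 2.481
vertex -0.464 2.406 2.204
vertex -0.709 2.873 2.359
endloop
endfacet
facet normal -0.504 0.022 -0.863
outer loop
vertex -1.246 2.439 0.866
vertex -1.491 2.907 1.021
vertex -1.016 2.924 0.744
endloop
endfacet
facet normal 0.756 -0.472 -0.453
outer loop
vertex -1.246 2.439 0.866
vertex -1.016 2.924 0.744
vertex -0.464 2.406 2.204
endloop
endfacet
facet normal 0.756 -0.472 -0.453
outer loop
vertex -0.464 2.406 2.204
vertex -1.016 2.924 0.744
vertex -0.234 2.891 2.082
endloop
endfacet
facet normal 0.504 -0.022 0.863
outer loop
vertex -0.464 2.406 2.204
vertex -0.234 2.891 2.082
vertex -0.709 2.873 2.359
endloop
endfacet

endsolid


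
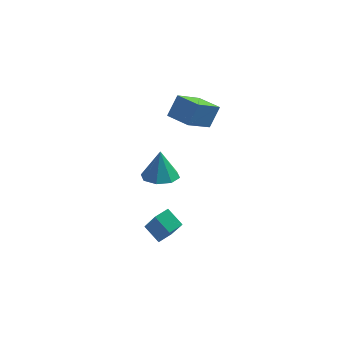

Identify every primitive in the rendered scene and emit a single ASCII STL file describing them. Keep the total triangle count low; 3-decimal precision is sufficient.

solid 
facet normal -0.670 0.522 0.527
outer loop
vertex -0.061 -1.221 -2.793
vertex 0.525 -0.589 -2.674
vertex -0.723 -0.269 -4.579
endloop
endfacet
facet normal -0.674 -0.726 -0.137
outer loop
vertex 0.075 -0.891 -5.206
vertex -0.061 -1.221 -2.793
vertex -0.723 -0.269 -4.579
endloop
endfacet
facet normal -0.670 0.522 0.527
outer loop
vertex -0.723 -0.269 -4.579
vertex 0.525 -0.589 -2.674
vertex -0.137 0.363 -4.46
endloop
endfacet
facet normal -0.311 0.446 -0.839
outer loop
vertex -0.137 0.363 -4.46
vertex 0.075 -0.891 -5.206
vertex -0.723 -0.269 -4.579
endloop
endfacet
facet normal 0.311 -0.446 0.839
outer loop
vertex -0.061 -1.221 -2.793
vertex 1.323 -1.211 -3.301
vertex 0.525 -0.589 -2.674
endloop
endfacet
facet normal -0.674 -0.726 -0.137
outer loop
vertex 0.737 -1.843 -3.42
vertex -0.061 -1.221 -2.793
vertex 0.075 -0.891 -5.206
endloop
endfacet
facet normal 0.311 -0.446 0.839
outer loop
vertex 0.737 -1.843 -3.42
vertex 1.323 -1.211 -3.301
vertex -0.061 -1.221 -2.793
endloop
endfacet
facet normal 0.674 0.726 0.137
outer loop
vertex 0.525 -0.589 -2.674
vertex 1.323 -1.211 -3.301
vertex -0.137 0.363 -4.46
endloop
endfacet
facet normal -0.311 0.446 -0.839
outer loop
vertex 0.661 -0.259 -5.087
vertex 0.075 -0.891 -5.206
vertex -0.137 0.363 -4.46
endloop
endfacet
facet normal 0.674 0.726 0.137
outer loop
vertex -0.137 0.363 -4.46
vertex 1.323 -1.211 -3.301
vertex 0.661 -0.259 -5.087
endloop
endfacet
facet normal 0.670 -0.522 -0.527
outer loop
vertex 0.661 -0.259 -5.087
vertex 0.737 -1.843 -3.42
vertex 0.075 -0.891 -5.206
endloop
endfacet
facet normal 0.670 -0.522 -0.527
outer loop
vertex 1.323 -1.211 -3.301
vertex 0.737 -1.843 -3.42
vertex 0.661 -0.259 -5.087
endloop
endfacet
facet normal -0.333 -0.493 -0.803
outer loop
vertex 1.31 1.576 2.26
vertex 0.172 2.373 2.243
vertex 2.295 2.956 1.004
endloop
endfacet
facet normal 0.819 -0.573 0.012
outer loop
vertex 2.748 3.627 2.097
vertex 1.31 1.576 2.26
vertex 2.295 2.956 1.004
endloop
endfacet
facet normal -0.333 -0.493 -0.803
outer loop
vertex 2.295 2.956 1.004
vertex 0.172 2.373 2.243
vertex 1.157 3.753 0.987
endloop
endfacet
facet normal 0.467 0.654 -0.595
outer loop
vertex 1.157 3.753 0.987
vertex 2.748 3.627 2.097
vertex 2.295 2.956 1.004
endloop
endfacet
facet normal -0.467 -0.654 0.595
outer loop
vertex 1.31 1.576 2.26
vertex 0.625 3.044 3.336
vertex 0.172 2.373 2.243
endloop
endfacet
facet normal 0.819 -0.573 0.012
outer loop
vertex 1.763 2.247 3.353
vertex 1.31 1.576 2.26
vertex 2.748 3.627 2.097
endloop
endfacet
facet normal -0.467 -0.654 0.595
outer loop
vertex 1.763 2.247 3.353
vertex 0.625 3.044 3.336
vertex 1.31 1.576 2.26
endloop
endfacet
facet normal -0.819 0.573 -0.012
outer loop
vertex 0.172 2.373 2.243
vertex 0.625 3.044 3.336
vertex 1.157 3.753 0.987
endloop
endfacet
facet normal 0.467 0.654 -0.595
outer loop
vertex 1.61 4.424 2.08
vertex 2.748 3.627 2.097
vertex 1.157 3.753 0.987
endloop
endfacet
facet normal -0.819 0.573 -0.012
outer loop
vertex 1.157 3.753 0.987
vertex 0.625 3.044 3.336
vertex 1.61 4.424 2.08
endloop
endfacet
facet normal 0.333 0.493 0.803
outer loop
vertex 1.61 4.424 2.08
vertex 1.763 2.247 3.353
vertex 2.748 3.627 2.097
endloop
endfacet
facet normal 0.333 0.493 0.803
outer loop
vertex 0.625 3.044 3.336
vertex 1.763 2.247 3.353
vertex 1.61 4.424 2.08
endloop
endfacet
facet normal 0.024 -0.233 -0.972
outer loop
vertex 0.425 1.964 -2.884
vertex -0.239 2.738 -3.086
vertex 0.796 2.65 -3.039
endloop
endfacet
facet normal 0.762 -0.281 0.583
outer loop
vertex 0.425 1.964 -2.884
vertex 0.796 2.65 -3.039
vertex -0.281 3.142 -1.394
endloop
endfacet
facet normal 0.024 -0.232 -0.972
outer loop
vertex 0.796 2.65 -3.039
vertex -0.239 2.738 -3.086
vertex 0.561 3.389 -3.221
endloop
endfacet
facet normal 0.825 0.368 0.430
outer loop
vertex 0.796 2.65 -3.039
vertex 0.561 3.389 -3.221
vertex -0.281 3.142 -1.394
endloop
endfacet
facet normal 0.025 -0.232 -0.972
outer loop
vertex 0.561 3.389 -3.221
vertex -0.239 2.738 -3.086
vertex -0.143 3.746 -3.324
endloop
endfacet
facet normal 0.396 0.868 0.300
outer loop
vertex 0.561 3.389 -3.221
vertex -0.143 3.746 -3.324
vertex -0.281 3.142 -1.394
endloop
endfacet
facet normal 0.024 -0.232 -0.972
outer loop
vertex -0.143 3.746 -3.324
vertex -0.239 2.738 -3.086
vertex -0.903 3.513 -3.287
endloop
endfacet
facet normal -0.270 0.924 0.270
outer loop
vertex -0.143 3.746 -3.324
vertex -0.903 3.513 -3.287
vertex -0.281 3.142 -1.394
endloop
endfacet
facet normal 0.025 -0.231 -0.973
outer loop
vertex -0.903 3.513 -3.287
vertex -0.239 2.738 -3.086
vertex -1.274 2.826 -3.133
endloop
endfacet
facet normal -0.786 0.505 0.357
outer loop
vertex -0.903 3.513 -3.287
vertex -1.274 2.826 -3.133
vertex -0.281 3.142 -1.394
endloop
endfacet
facet normal 0.024 -0.232 -0.972
outer loop
vertex -1.274 2.826 -3.133
vertex -0.239 2.738 -3.086
vertex -1.039 2.087 -2.951
endloop
endfacet
facet normal -0.848 -0.144 0.510
outer loop
vertex -1.274 2.826 -3.133
vertex -1.039 2.087 -2.951
vertex -0.281 3.142 -1.394
endloop
endfacet
facet normal 0.025 -0.232 -0.972
outer loop
vertex -1.039 2.087 -2.951
vertex -0.239 2.738 -3.086
vertex -0.335 1.73 -2.848
endloop
endfacet
facet normal -0.420 -0.643 0.640
outer loop
vertex -1.039 2.087 -2.951
vertex -0.335 1.73 -2.848
vertex -0.281 3.142 -1.394
endloop
endfacet
facet normal 0.025 -0.232 -0.972
outer loop
vertex -0.335 1.73 -2.848
vertex -0.239 2.738 -3.086
vertex 0.425 1.964 -2.884
endloop
endfacet
facet normal 0.247 -0.700 0.670
outer loop
vertex -0.335 1.73 -2.848
vertex 0.425 1.964 -2.884
vertex -0.281 3.142 -1.394
endloop
endfacet

endsolid


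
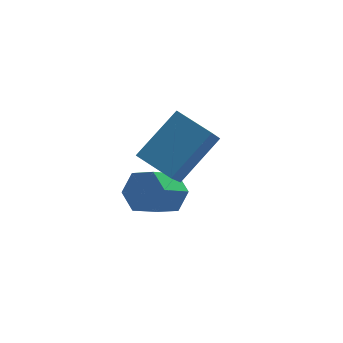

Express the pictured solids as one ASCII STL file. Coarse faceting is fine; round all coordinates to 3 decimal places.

solid 
facet normal 0.704 0.365 -0.610
outer loop
vertex 1.348 2.139 -2.792
vertex 0.919 1.894 -3.434
vertex 0.801 2.634 -3.127
endloop
endfacet
facet normal 0.222 0.703 0.676
outer loop
vertex 1.348 2.139 -2.792
vertex 0.801 2.634 -3.127
vertex 0.369 1.632 -1.944
endloop
endfacet
facet normal 0.221 0.703 0.676
outer loop
vertex 0.369 1.632 -1.944
vertex 0.801 2.634 -3.127
vertex -0.177 2.127 -2.28
endloop
endfacet
facet normal -0.705 -0.364 0.609
outer loop
vertex 0.369 1.632 -1.944
vertex -0.177 2.127 -2.28
vertex -0.059 1.386 -2.586
endloop
endfacet
facet normal 0.703 0.365 -0.610
outer loop
vertex 0.801 2.634 -3.127
vertex 0.919 1.894 -3.434
vertex 0.372 2.388 -3.769
endloop
endfacet
facet normal -0.474 0.880 -0.021
outer loop
vertex 0.801 2.634 -3.127
vertex 0.372 2.388 -3.769
vertex -0.177 2.127 -2.28
endloop
endfacet
facet normal -0.474 0.880 -0.021
outer loop
vertex -0.177 2.127 -2.28
vertex 0.372 2.388 -3.769
vertex -0.606 1.881 -2.922
endloop
endfacet
facet normal -0.704 -0.364 0.610
outer loop
vertex -0.177 2.127 -2.28
vertex -0.606 1.881 -2.922
vertex -0.059 1.386 -2.586
endloop
endfacet
facet normal 0.704 0.366 -0.609
outer loop
vertex 0.372 2.388 -3.769
vertex 0.919 1.894 -3.434
vertex 0.491 1.648 -4.076
endloop
endfacet
facet normal -0.695 0.177 -0.697
outer loop
vertex 0.372 2.388 -3.769
vertex 0.491 1.648 -4.076
vertex -0.606 1.881 -2.922
endloop
endfacet
facet normal -0.695 0.177 -0.697
outer loop
vertex -0.606 1.881 -2.922
vertex 0.491 1.648 -4.076
vertex -0.488 1.141 -3.228
endloop
endfacet
facet normal -0.704 -0.364 0.610
outer loop
vertex -0.606 1.881 -2.922
vertex -0.488 1.141 -3.228
vertex -0.059 1.386 -2.586
endloop
endfacet
facet normal 0.705 0.364 -0.609
outer loop
vertex 0.491 1.648 -4.076
vertex 0.919 1.894 -3.434
vertex 1.037 1.153 -3.74
endloop
endfacet
facet normal -0.221 -0.703 -0.676
outer loop
vertex 0.491 1.648 -4.076
vertex 1.037 1.153 -3.74
vertex -0.488 1.141 -3.228
endloop
endfacet
facet normal -0.222 -0.703 -0.676
outer loop
vertex -0.488 1.141 -3.228
vertex 1.037 1.153 -3.74
vertex 0.059 0.646 -2.893
endloop
endfacet
facet normal -0.704 -0.365 0.610
outer loop
vertex -0.488 1.141 -3.228
vertex 0.059 0.646 -2.893
vertex -0.059 1.386 -2.586
endloop
endfacet
facet normal 0.704 0.364 -0.610
outer loop
vertex 1.037 1.153 -3.74
vertex 0.919 1.894 -3.434
vertex 1.466 1.399 -3.098
endloop
endfacet
facet normal 0.474 -0.880 0.021
outer loop
vertex 1.037 1.153 -3.74
vertex 1.466 1.399 -3.098
vertex 0.059 0.646 -2.893
endloop
endfacet
facet normal 0.474 -0.880 0.021
outer loop
vertex 0.059 0.646 -2.893
vertex 1.466 1.399 -3.098
vertex 0.488 0.892 -2.251
endloop
endfacet
facet normal -0.703 -0.365 0.610
outer loop
vertex 0.059 0.646 -2.893
vertex 0.488 0.892 -2.251
vertex -0.059 1.386 -2.586
endloop
endfacet
facet normal 0.704 0.364 -0.610
outer loop
vertex 1.466 1.399 -3.098
vertex 0.919 1.894 -3.434
vertex 1.348 2.139 -2.792
endloop
endfacet
facet normal 0.695 -0.177 0.697
outer loop
vertex 1.466 1.399 -3.098
vertex 1.348 2.139 -2.792
vertex 0.488 0.892 -2.251
endloop
endfacet
facet normal 0.695 -0.177 0.697
outer loop
vertex 0.488 0.892 -2.251
vertex 1.348 2.139 -2.792
vertex 0.369 1.632 -1.944
endloop
endfacet
facet normal -0.704 -0.366 0.609
outer loop
vertex 0.488 0.892 -2.251
vertex 0.369 1.632 -1.944
vertex -0.059 1.386 -2.586
endloop
endfacet
facet normal -0.352 -0.582 0.733
outer loop
vertex 1.826 0.314 0.708
vertex 1.048 1.349 1.156
vertex 0.302 -0.304 -0.515
endloop
endfacet
facet normal 0.568 -0.755 -0.327
outer loop
vertex 1.012 0.871 -1.996
vertex 1.826 0.314 0.708
vertex 0.302 -0.304 -0.515
endloop
endfacet
facet normal -0.351 -0.582 0.733
outer loop
vertex 0.302 -0.304 -0.515
vertex 1.048 1.349 1.156
vertex -0.477 0.73 -0.067
endloop
endfacet
facet normal -0.744 -0.302 -0.596
outer loop
vertex -0.477 0.73 -0.067
vertex 1.012 0.871 -1.996
vertex 0.302 -0.304 -0.515
endloop
endfacet
facet normal 0.744 0.301 0.596
outer loop
vertex 1.826 0.314 0.708
vertex 1.758 2.524 -0.325
vertex 1.048 1.349 1.156
endloop
endfacet
facet normal 0.568 -0.755 -0.327
outer loop
vertex 2.537 1.49 -0.773
vertex 1.826 0.314 0.708
vertex 1.012 0.871 -1.996
endloop
endfacet
facet normal 0.744 0.302 0.597
outer loop
vertex 2.537 1.49 -0.773
vertex 1.758 2.524 -0.325
vertex 1.826 0.314 0.708
endloop
endfacet
facet normal -0.568 0.755 0.327
outer loop
vertex 1.048 1.349 1.156
vertex 1.758 2.524 -0.325
vertex -0.477 0.73 -0.067
endloop
endfacet
facet normal -0.744 -0.301 -0.596
outer loop
vertex 0.234 1.906 -1.548
vertex 1.012 0.871 -1.996
vertex -0.477 0.73 -0.067
endloop
endfacet
facet normal -0.568 0.755 0.327
outer loop
vertex -0.477 0.73 -0.067
vertex 1.758 2.524 -0.325
vertex 0.234 1.906 -1.548
endloop
endfacet
facet normal 0.352 0.582 -0.733
outer loop
vertex 0.234 1.906 -1.548
vertex 2.537 1.49 -0.773
vertex 1.012 0.871 -1.996
endloop
endfacet
facet normal 0.352 0.583 -0.733
outer loop
vertex 1.758 2.524 -0.325
vertex 2.537 1.49 -0.773
vertex 0.234 1.906 -1.548
endloop
endfacet

endsolid


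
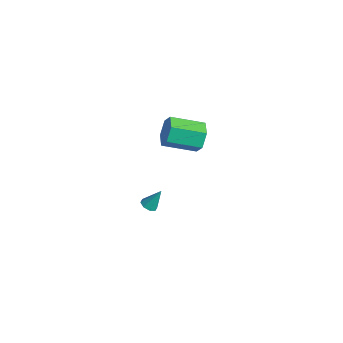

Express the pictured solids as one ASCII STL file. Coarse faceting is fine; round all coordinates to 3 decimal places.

solid 
facet normal 0.474 0.818 -0.327
outer loop
vertex -0.732 3.912 2.633
vertex -1.022 4.415 3.471
vertex -0.141 3.901 3.464
endloop
endfacet
facet normal 0.663 -0.575 -0.479
outer loop
vertex -0.732 3.912 2.633
vertex -0.141 3.901 3.464
vertex -1.747 2.162 3.33
endloop
endfacet
facet normal 0.663 -0.576 -0.478
outer loop
vertex -1.747 2.162 3.33
vertex -0.141 3.901 3.464
vertex -1.157 2.151 4.162
endloop
endfacet
facet normal -0.475 -0.818 0.326
outer loop
vertex -1.747 2.162 3.33
vertex -1.157 2.151 4.162
vertex -2.038 2.665 4.169
endloop
endfacet
facet normal 0.475 0.818 -0.326
outer loop
vertex -0.141 3.901 3.464
vertex -1.022 4.415 3.471
vertex -0.432 4.404 4.303
endloop
endfacet
facet normal 0.833 -0.297 0.467
outer loop
vertex -0.141 3.901 3.464
vertex -0.432 4.404 4.303
vertex -1.157 2.151 4.162
endloop
endfacet
facet normal 0.833 -0.297 0.466
outer loop
vertex -1.157 2.151 4.162
vertex -0.432 4.404 4.303
vertex -1.447 2.654 5.001
endloop
endfacet
facet normal -0.474 -0.818 0.326
outer loop
vertex -1.157 2.151 4.162
vertex -1.447 2.654 5.001
vertex -2.038 2.665 4.169
endloop
endfacet
facet normal 0.475 0.818 -0.326
outer loop
vertex -0.432 4.404 4.303
vertex -1.022 4.415 3.471
vertex -1.313 4.918 4.31
endloop
endfacet
facet normal 0.170 0.278 0.945
outer loop
vertex -0.432 4.404 4.303
vertex -1.313 4.918 4.31
vertex -1.447 2.654 5.001
endloop
endfacet
facet normal 0.169 0.279 0.945
outer loop
vertex -1.447 2.654 5.001
vertex -1.313 4.918 4.31
vertex -2.328 3.168 5.007
endloop
endfacet
facet normal -0.475 -0.817 0.326
outer loop
vertex -1.447 2.654 5.001
vertex -2.328 3.168 5.007
vertex -2.038 2.665 4.169
endloop
endfacet
facet normal 0.475 0.818 -0.326
outer loop
vertex -1.313 4.918 4.31
vertex -1.022 4.415 3.471
vertex -1.903 4.929 3.478
endloop
endfacet
facet normal -0.664 0.575 0.478
outer loop
vertex -1.313 4.918 4.31
vertex -1.903 4.929 3.478
vertex -2.328 3.168 5.007
endloop
endfacet
facet normal -0.663 0.576 0.479
outer loop
vertex -2.328 3.168 5.007
vertex -1.903 4.929 3.478
vertex -2.919 3.179 4.176
endloop
endfacet
facet normal -0.474 -0.818 0.327
outer loop
vertex -2.328 3.168 5.007
vertex -2.919 3.179 4.176
vertex -2.038 2.665 4.169
endloop
endfacet
facet normal 0.474 0.818 -0.326
outer loop
vertex -1.903 4.929 3.478
vertex -1.022 4.415 3.471
vertex -1.613 4.426 2.639
endloop
endfacet
facet normal -0.833 0.298 -0.466
outer loop
vertex -1.903 4.929 3.478
vertex -1.613 4.426 2.639
vertex -2.919 3.179 4.176
endloop
endfacet
facet normal -0.833 0.297 -0.467
outer loop
vertex -2.919 3.179 4.176
vertex -1.613 4.426 2.639
vertex -2.628 2.676 3.337
endloop
endfacet
facet normal -0.475 -0.818 0.326
outer loop
vertex -2.919 3.179 4.176
vertex -2.628 2.676 3.337
vertex -2.038 2.665 4.169
endloop
endfacet
facet normal 0.475 0.817 -0.326
outer loop
vertex -1.613 4.426 2.639
vertex -1.022 4.415 3.471
vertex -0.732 3.912 2.633
endloop
endfacet
facet normal -0.169 -0.279 -0.945
outer loop
vertex -1.613 4.426 2.639
vertex -0.732 3.912 2.633
vertex -2.628 2.676 3.337
endloop
endfacet
facet normal -0.170 -0.278 -0.945
outer loop
vertex -2.628 2.676 3.337
vertex -0.732 3.912 2.633
vertex -1.747 2.162 3.33
endloop
endfacet
facet normal -0.475 -0.818 0.326
outer loop
vertex -2.628 2.676 3.337
vertex -1.747 2.162 3.33
vertex -2.038 2.665 4.169
endloop
endfacet
facet normal -0.204 -0.476 -0.855
outer loop
vertex -3.298 2.338 -4.449
vertex -3.81 2.61 -4.478
vertex -3.274 2.723 -4.669
endloop
endfacet
facet normal 0.988 0.025 0.151
outer loop
vertex -3.298 2.338 -4.449
vertex -3.274 2.723 -4.669
vertex -3.51 3.31 -3.222
endloop
endfacet
facet normal -0.204 -0.478 -0.854
outer loop
vertex -3.274 2.723 -4.669
vertex -3.81 2.61 -4.478
vertex -3.563 3.041 -4.778
endloop
endfacet
facet normal 0.756 0.640 -0.136
outer loop
vertex -3.274 2.723 -4.669
vertex -3.563 3.041 -4.778
vertex -3.51 3.31 -3.222
endloop
endfacet
facet normal -0.205 -0.478 -0.854
outer loop
vertex -3.563 3.041 -4.778
vertex -3.81 2.61 -4.478
vertex -3.997 3.107 -4.711
endloop
endfacet
facet normal 0.122 0.977 -0.173
outer loop
vertex -3.563 3.041 -4.778
vertex -3.997 3.107 -4.711
vertex -3.51 3.31 -3.222
endloop
endfacet
facet normal -0.203 -0.477 -0.855
outer loop
vertex -3.997 3.107 -4.711
vertex -3.81 2.61 -4.478
vertex -4.321 2.881 -4.508
endloop
endfacet
facet normal -0.544 0.837 0.064
outer loop
vertex -3.997 3.107 -4.711
vertex -4.321 2.881 -4.508
vertex -3.51 3.31 -3.222
endloop
endfacet
facet normal -0.202 -0.476 -0.856
outer loop
vertex -4.321 2.881 -4.508
vertex -3.81 2.61 -4.478
vertex -4.346 2.496 -4.288
endloop
endfacet
facet normal -0.848 0.303 0.434
outer loop
vertex -4.321 2.881 -4.508
vertex -4.346 2.496 -4.288
vertex -3.51 3.31 -3.222
endloop
endfacet
facet normal -0.202 -0.477 -0.855
outer loop
vertex -4.346 2.496 -4.288
vertex -3.81 2.61 -4.478
vertex -4.056 2.178 -4.179
endloop
endfacet
facet normal -0.616 -0.314 0.723
outer loop
vertex -4.346 2.496 -4.288
vertex -4.056 2.178 -4.179
vertex -3.51 3.31 -3.222
endloop
endfacet
facet normal -0.204 -0.476 -0.856
outer loop
vertex -4.056 2.178 -4.179
vertex -3.81 2.61 -4.478
vertex -3.622 2.112 -4.246
endloop
endfacet
facet normal 0.018 -0.651 0.759
outer loop
vertex -4.056 2.178 -4.179
vertex -3.622 2.112 -4.246
vertex -3.51 3.31 -3.222
endloop
endfacet
facet normal -0.204 -0.476 -0.856
outer loop
vertex -3.622 2.112 -4.246
vertex -3.81 2.61 -4.478
vertex -3.298 2.338 -4.449
endloop
endfacet
facet normal 0.683 -0.510 0.522
outer loop
vertex -3.622 2.112 -4.246
vertex -3.298 2.338 -4.449
vertex -3.51 3.31 -3.222
endloop
endfacet

endsolid


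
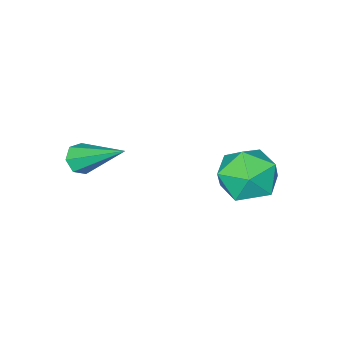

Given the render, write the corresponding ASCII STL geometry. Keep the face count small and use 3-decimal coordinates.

solid 
facet normal 0.205 -0.782 -0.589
outer loop
vertex 2.676 -2.565 0.987
vertex 2.181 -2.83 1.167
vertex 2.258 -2.465 0.709
endloop
endfacet
facet normal 0.475 0.763 -0.439
outer loop
vertex 2.676 -2.565 0.987
vertex 2.258 -2.465 0.709
vertex 1.739 -1.15 2.433
endloop
endfacet
facet normal 0.206 -0.782 -0.588
outer loop
vertex 2.258 -2.465 0.709
vertex 2.181 -2.83 1.167
vertex 1.781 -2.641 0.776
endloop
endfacet
facet normal -0.345 0.693 -0.633
outer loop
vertex 2.258 -2.465 0.709
vertex 1.781 -2.641 0.776
vertex 1.739 -1.15 2.433
endloop
endfacet
facet normal 0.206 -0.782 -0.589
outer loop
vertex 1.781 -2.641 0.776
vertex 2.181 -2.83 1.167
vertex 1.606 -2.959 1.137
endloop
endfacet
facet normal -0.940 0.242 -0.242
outer loop
vertex 1.781 -2.641 0.776
vertex 1.606 -2.959 1.137
vertex 1.739 -1.15 2.433
endloop
endfacet
facet normal 0.206 -0.781 -0.589
outer loop
vertex 1.606 -2.959 1.137
vertex 2.181 -2.83 1.167
vertex 1.863 -3.18 1.52
endloop
endfacet
facet normal -0.865 -0.249 0.436
outer loop
vertex 1.606 -2.959 1.137
vertex 1.863 -3.18 1.52
vertex 1.739 -1.15 2.433
endloop
endfacet
facet normal 0.205 -0.781 -0.590
outer loop
vertex 1.863 -3.18 1.52
vertex 2.181 -2.83 1.167
vertex 2.36 -3.138 1.637
endloop
endfacet
facet normal -0.176 -0.413 0.894
outer loop
vertex 1.863 -3.18 1.52
vertex 2.36 -3.138 1.637
vertex 1.739 -1.15 2.433
endloop
endfacet
facet normal 0.205 -0.781 -0.590
outer loop
vertex 2.36 -3.138 1.637
vertex 2.181 -2.83 1.167
vertex 2.722 -2.864 1.4
endloop
endfacet
facet normal 0.608 -0.124 0.784
outer loop
vertex 2.36 -3.138 1.637
vertex 2.722 -2.864 1.4
vertex 1.739 -1.15 2.433
endloop
endfacet
facet normal 0.204 -0.782 -0.589
outer loop
vertex 2.722 -2.864 1.4
vertex 2.181 -2.83 1.167
vertex 2.676 -2.565 0.987
endloop
endfacet
facet normal 0.897 0.400 0.190
outer loop
vertex 2.722 -2.864 1.4
vertex 2.676 -2.565 0.987
vertex 1.739 -1.15 2.433
endloop
endfacet
facet normal -0.607 0.795 0.000
outer loop
vertex -1.546 1.847 0.465
vertex -2.439 1.165 0.406
vertex -2.033 1.475 1.409
endloop
endfacet
facet normal -0.008 0.932 0.363
outer loop
vertex -1.546 1.847 0.465
vertex -2.033 1.475 1.409
vertex -0.911 1.514 1.333
endloop
endfacet
facet normal 0.544 0.835 -0.078
outer loop
vertex -1.546 1.847 0.465
vertex -0.911 1.514 1.333
vertex -0.624 1.229 0.283
endloop
endfacet
facet normal 0.287 0.638 -0.714
outer loop
vertex -1.546 1.847 0.465
vertex -0.624 1.229 0.283
vertex -1.568 1.013 -0.289
endloop
endfacet
facet normal -0.424 0.613 -0.666
outer loop
vertex -1.546 1.847 0.465
vertex -1.568 1.013 -0.289
vertex -2.439 1.165 0.406
endloop
endfacet
facet normal 0.045 0.453 0.891
outer loop
vertex -0.911 1.514 1.333
vertex -2.033 1.475 1.409
vertex -1.412 0.627 1.809
endloop
endfacet
facet normal -0.925 0.232 0.303
outer loop
vertex -2.033 1.475 1.409
vertex -2.439 1.165 0.406
vertex -2.356 0.411 1.237
endloop
endfacet
facet normal -0.629 -0.061 -0.775
outer loop
vertex -2.439 1.165 0.406
vertex -1.568 1.013 -0.289
vertex -2.069 0.126 0.187
endloop
endfacet
facet normal 0.522 -0.020 -0.853
outer loop
vertex -1.568 1.013 -0.289
vertex -0.624 1.229 0.283
vertex -0.947 0.165 0.111
endloop
endfacet
facet normal 0.938 0.297 0.176
outer loop
vertex -0.624 1.229 0.283
vertex -0.911 1.514 1.333
vertex -0.541 0.475 1.114
endloop
endfacet
facet normal -0.287 -0.638 0.714
outer loop
vertex -1.434 -0.207 1.055
vertex -1.412 0.627 1.809
vertex -2.356 0.411 1.237
endloop
endfacet
facet normal -0.544 -0.835 0.078
outer loop
vertex -1.434 -0.207 1.055
vertex -2.356 0.411 1.237
vertex -2.069 0.126 0.187
endloop
endfacet
facet normal 0.008 -0.932 -0.363
outer loop
vertex -1.434 -0.207 1.055
vertex -2.069 0.126 0.187
vertex -0.947 0.165 0.111
endloop
endfacet
facet normal 0.607 -0.795 -0.000
outer loop
vertex -1.434 -0.207 1.055
vertex -0.947 0.165 0.111
vertex -0.541 0.475 1.114
endloop
endfacet
facet normal 0.424 -0.613 0.666
outer loop
vertex -1.434 -0.207 1.055
vertex -0.541 0.475 1.114
vertex -1.412 0.627 1.809
endloop
endfacet
facet normal -0.522 0.020 0.853
outer loop
vertex -2.356 0.411 1.237
vertex -1.412 0.627 1.809
vertex -2.033 1.475 1.409
endloop
endfacet
facet normal -0.938 -0.297 -0.176
outer loop
vertex -2.069 0.126 0.187
vertex -2.356 0.411 1.237
vertex -2.439 1.165 0.406
endloop
endfacet
facet normal -0.045 -0.453 -0.891
outer loop
vertex -0.947 0.165 0.111
vertex -2.069 0.126 0.187
vertex -1.568 1.013 -0.289
endloop
endfacet
facet normal 0.925 -0.232 -0.303
outer loop
vertex -0.541 0.475 1.114
vertex -0.947 0.165 0.111
vertex -0.624 1.229 0.283
endloop
endfacet
facet normal 0.629 0.061 0.775
outer loop
vertex -1.412 0.627 1.809
vertex -0.541 0.475 1.114
vertex -0.911 1.514 1.333
endloop
endfacet

endsolid


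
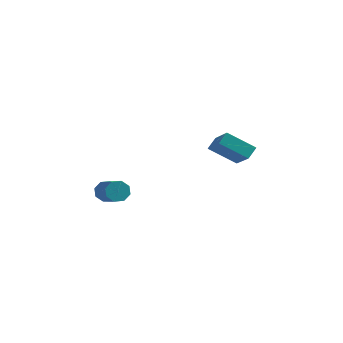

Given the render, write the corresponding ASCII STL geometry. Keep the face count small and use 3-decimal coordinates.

solid 
facet normal -0.659 0.631 -0.409
outer loop
vertex -2.76 -3.438 -1.417
vertex -3.081 -3.422 -0.875
vertex -2.608 -3.088 -1.122
endloop
endfacet
facet normal 0.682 0.275 -0.677
outer loop
vertex -2.76 -3.438 -1.417
vertex -2.608 -3.088 -1.122
vertex -1.678 -4.473 -0.747
endloop
endfacet
facet normal 0.682 0.274 -0.679
outer loop
vertex -1.678 -4.473 -0.747
vertex -2.608 -3.088 -1.122
vertex -1.526 -4.123 -0.453
endloop
endfacet
facet normal 0.660 -0.630 0.409
outer loop
vertex -1.678 -4.473 -0.747
vertex -1.526 -4.123 -0.453
vertex -1.999 -4.458 -0.205
endloop
endfacet
facet normal -0.659 0.632 -0.407
outer loop
vertex -2.608 -3.088 -1.122
vertex -3.081 -3.422 -0.875
vertex -2.732 -2.934 -0.682
endloop
endfacet
facet normal 0.706 0.707 -0.048
outer loop
vertex -2.608 -3.088 -1.122
vertex -2.732 -2.934 -0.682
vertex -1.526 -4.123 -0.453
endloop
endfacet
facet normal 0.706 0.707 -0.047
outer loop
vertex -1.526 -4.123 -0.453
vertex -2.732 -2.934 -0.682
vertex -1.651 -3.969 -0.013
endloop
endfacet
facet normal 0.660 -0.630 0.408
outer loop
vertex -1.526 -4.123 -0.453
vertex -1.651 -3.969 -0.013
vertex -1.999 -4.458 -0.205
endloop
endfacet
facet normal -0.659 0.632 -0.408
outer loop
vertex -2.732 -2.934 -0.682
vertex -3.081 -3.422 -0.875
vertex -3.061 -3.066 -0.355
endloop
endfacet
facet normal 0.316 0.726 0.611
outer loop
vertex -2.732 -2.934 -0.682
vertex -3.061 -3.066 -0.355
vertex -1.651 -3.969 -0.013
endloop
endfacet
facet normal 0.316 0.726 0.611
outer loop
vertex -1.651 -3.969 -0.013
vertex -3.061 -3.066 -0.355
vertex -1.98 -4.101 0.314
endloop
endfacet
facet normal 0.660 -0.630 0.409
outer loop
vertex -1.651 -3.969 -0.013
vertex -1.98 -4.101 0.314
vertex -1.999 -4.458 -0.205
endloop
endfacet
facet normal -0.659 0.632 -0.408
outer loop
vertex -3.061 -3.066 -0.355
vertex -3.081 -3.422 -0.875
vertex -3.402 -3.407 -0.333
endloop
endfacet
facet normal -0.259 0.318 0.912
outer loop
vertex -3.061 -3.066 -0.355
vertex -3.402 -3.407 -0.333
vertex -1.98 -4.101 0.314
endloop
endfacet
facet normal -0.259 0.320 0.912
outer loop
vertex -1.98 -4.101 0.314
vertex -3.402 -3.407 -0.333
vertex -2.32 -4.442 0.337
endloop
endfacet
facet normal 0.660 -0.630 0.409
outer loop
vertex -1.98 -4.101 0.314
vertex -2.32 -4.442 0.337
vertex -1.999 -4.458 -0.205
endloop
endfacet
facet normal -0.660 0.630 -0.409
outer loop
vertex -3.402 -3.407 -0.333
vertex -3.081 -3.422 -0.875
vertex -3.554 -3.757 -0.627
endloop
endfacet
facet normal -0.682 -0.274 0.678
outer loop
vertex -3.402 -3.407 -0.333
vertex -3.554 -3.757 -0.627
vertex -2.32 -4.442 0.337
endloop
endfacet
facet normal -0.682 -0.275 0.678
outer loop
vertex -2.32 -4.442 0.337
vertex -3.554 -3.757 -0.627
vertex -2.472 -4.792 0.042
endloop
endfacet
facet normal 0.659 -0.631 0.409
outer loop
vertex -2.32 -4.442 0.337
vertex -2.472 -4.792 0.042
vertex -1.999 -4.458 -0.205
endloop
endfacet
facet normal -0.660 0.630 -0.408
outer loop
vertex -3.554 -3.757 -0.627
vertex -3.081 -3.422 -0.875
vertex -3.429 -3.911 -1.067
endloop
endfacet
facet normal -0.706 -0.707 0.047
outer loop
vertex -3.554 -3.757 -0.627
vertex -3.429 -3.911 -1.067
vertex -2.472 -4.792 0.042
endloop
endfacet
facet normal -0.706 -0.706 0.048
outer loop
vertex -2.472 -4.792 0.042
vertex -3.429 -3.911 -1.067
vertex -2.348 -4.946 -0.398
endloop
endfacet
facet normal 0.659 -0.632 0.407
outer loop
vertex -2.472 -4.792 0.042
vertex -2.348 -4.946 -0.398
vertex -1.999 -4.458 -0.205
endloop
endfacet
facet normal -0.660 0.630 -0.409
outer loop
vertex -3.429 -3.911 -1.067
vertex -3.081 -3.422 -0.875
vertex -3.1 -3.779 -1.394
endloop
endfacet
facet normal -0.316 -0.726 -0.611
outer loop
vertex -3.429 -3.911 -1.067
vertex -3.1 -3.779 -1.394
vertex -2.348 -4.946 -0.398
endloop
endfacet
facet normal -0.316 -0.726 -0.611
outer loop
vertex -2.348 -4.946 -0.398
vertex -3.1 -3.779 -1.394
vertex -2.019 -4.814 -0.725
endloop
endfacet
facet normal 0.659 -0.632 0.408
outer loop
vertex -2.348 -4.946 -0.398
vertex -2.019 -4.814 -0.725
vertex -1.999 -4.458 -0.205
endloop
endfacet
facet normal -0.660 0.630 -0.409
outer loop
vertex -3.1 -3.779 -1.394
vertex -3.081 -3.422 -0.875
vertex -2.76 -3.438 -1.417
endloop
endfacet
facet normal 0.259 -0.319 -0.912
outer loop
vertex -3.1 -3.779 -1.394
vertex -2.76 -3.438 -1.417
vertex -2.019 -4.814 -0.725
endloop
endfacet
facet normal 0.260 -0.319 -0.912
outer loop
vertex -2.019 -4.814 -0.725
vertex -2.76 -3.438 -1.417
vertex -1.678 -4.473 -0.747
endloop
endfacet
facet normal 0.659 -0.632 0.408
outer loop
vertex -2.019 -4.814 -0.725
vertex -1.678 -4.473 -0.747
vertex -1.999 -4.458 -0.205
endloop
endfacet
facet normal -0.578 0.608 -0.544
outer loop
vertex -0.242 1.937 0.268
vertex -0.086 2.537 0.773
vertex 1.104 2.377 -0.672
endloop
endfacet
facet normal -0.195 -0.751 -0.631
outer loop
vertex 2.146 1.283 0.307
vertex -0.242 1.937 0.268
vertex 1.104 2.377 -0.672
endloop
endfacet
facet normal -0.578 0.608 -0.544
outer loop
vertex 1.104 2.377 -0.672
vertex -0.086 2.537 0.773
vertex 1.26 2.977 -0.167
endloop
endfacet
facet normal 0.792 0.259 -0.553
outer loop
vertex 1.26 2.977 -0.167
vertex 2.146 1.283 0.307
vertex 1.104 2.377 -0.672
endloop
endfacet
facet normal -0.792 -0.259 0.553
outer loop
vertex -0.242 1.937 0.268
vertex 0.956 1.443 1.752
vertex -0.086 2.537 0.773
endloop
endfacet
facet normal -0.195 -0.751 -0.631
outer loop
vertex 0.8 0.843 1.247
vertex -0.242 1.937 0.268
vertex 2.146 1.283 0.307
endloop
endfacet
facet normal -0.792 -0.259 0.553
outer loop
vertex 0.8 0.843 1.247
vertex 0.956 1.443 1.752
vertex -0.242 1.937 0.268
endloop
endfacet
facet normal 0.195 0.751 0.631
outer loop
vertex -0.086 2.537 0.773
vertex 0.956 1.443 1.752
vertex 1.26 2.977 -0.167
endloop
endfacet
facet normal 0.792 0.259 -0.553
outer loop
vertex 2.302 1.883 0.812
vertex 2.146 1.283 0.307
vertex 1.26 2.977 -0.167
endloop
endfacet
facet normal 0.195 0.751 0.631
outer loop
vertex 1.26 2.977 -0.167
vertex 0.956 1.443 1.752
vertex 2.302 1.883 0.812
endloop
endfacet
facet normal 0.578 -0.608 0.544
outer loop
vertex 2.302 1.883 0.812
vertex 0.8 0.843 1.247
vertex 2.146 1.283 0.307
endloop
endfacet
facet normal 0.578 -0.608 0.544
outer loop
vertex 0.956 1.443 1.752
vertex 0.8 0.843 1.247
vertex 2.302 1.883 0.812
endloop
endfacet

endsolid
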